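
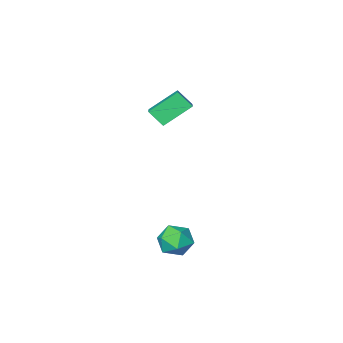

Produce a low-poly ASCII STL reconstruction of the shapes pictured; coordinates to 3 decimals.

solid 
facet normal -0.400 0.581 -0.709
outer loop
vertex -3.911 -0.857 3.084
vertex -2.67 -1.143 2.148
vertex -4.614 -2.039 2.512
endloop
endfacet
facet normal -0.785 0.181 0.592
outer loop
vertex -4.23 -2.597 3.192
vertex -3.911 -0.857 3.084
vertex -4.614 -2.039 2.512
endloop
endfacet
facet normal -0.401 0.581 -0.708
outer loop
vertex -4.614 -2.039 2.512
vertex -2.67 -1.143 2.148
vertex -3.374 -2.325 1.576
endloop
endfacet
facet normal -0.473 -0.793 -0.384
outer loop
vertex -3.374 -2.325 1.576
vertex -4.23 -2.597 3.192
vertex -4.614 -2.039 2.512
endloop
endfacet
facet normal 0.473 0.793 0.384
outer loop
vertex -3.911 -0.857 3.084
vertex -2.286 -1.701 2.828
vertex -2.67 -1.143 2.148
endloop
endfacet
facet normal -0.785 0.181 0.593
outer loop
vertex -3.526 -1.415 3.764
vertex -3.911 -0.857 3.084
vertex -4.23 -2.597 3.192
endloop
endfacet
facet normal 0.473 0.793 0.384
outer loop
vertex -3.526 -1.415 3.764
vertex -2.286 -1.701 2.828
vertex -3.911 -0.857 3.084
endloop
endfacet
facet normal 0.785 -0.181 -0.592
outer loop
vertex -2.67 -1.143 2.148
vertex -2.286 -1.701 2.828
vertex -3.374 -2.325 1.576
endloop
endfacet
facet normal -0.472 -0.794 -0.384
outer loop
vertex -2.989 -2.883 2.256
vertex -4.23 -2.597 3.192
vertex -3.374 -2.325 1.576
endloop
endfacet
facet normal 0.785 -0.180 -0.592
outer loop
vertex -3.374 -2.325 1.576
vertex -2.286 -1.701 2.828
vertex -2.989 -2.883 2.256
endloop
endfacet
facet normal 0.400 -0.581 0.708
outer loop
vertex -2.989 -2.883 2.256
vertex -3.526 -1.415 3.764
vertex -4.23 -2.597 3.192
endloop
endfacet
facet normal 0.401 -0.581 0.708
outer loop
vertex -2.286 -1.701 2.828
vertex -3.526 -1.415 3.764
vertex -2.989 -2.883 2.256
endloop
endfacet
facet normal -0.965 0.257 0.049
outer loop
vertex -1.638 3.003 -2.355
vertex -1.845 2.308 -2.781
vertex -1.807 2.291 -1.941
endloop
endfacet
facet normal -0.607 0.502 0.616
outer loop
vertex -1.638 3.003 -2.355
vertex -1.807 2.291 -1.941
vertex -1.163 2.774 -1.7
endloop
endfacet
facet normal -0.080 0.922 0.380
outer loop
vertex -1.638 3.003 -2.355
vertex -1.163 2.774 -1.7
vertex -0.802 3.09 -2.391
endloop
endfacet
facet normal -0.112 0.936 -0.333
outer loop
vertex -1.638 3.003 -2.355
vertex -0.802 3.09 -2.391
vertex -1.224 2.802 -3.059
endloop
endfacet
facet normal -0.659 0.526 -0.538
outer loop
vertex -1.638 3.003 -2.355
vertex -1.224 2.802 -3.059
vertex -1.845 2.308 -2.781
endloop
endfacet
facet normal -0.313 -0.056 0.948
outer loop
vertex -1.163 2.774 -1.7
vertex -1.807 2.291 -1.941
vertex -1.076 1.938 -1.721
endloop
endfacet
facet normal -0.892 -0.452 0.031
outer loop
vertex -1.807 2.291 -1.941
vertex -1.845 2.308 -2.781
vertex -1.498 1.65 -2.389
endloop
endfacet
facet normal -0.396 -0.018 -0.918
outer loop
vertex -1.845 2.308 -2.781
vertex -1.224 2.802 -3.059
vertex -1.137 1.966 -3.08
endloop
endfacet
facet normal 0.488 0.646 -0.587
outer loop
vertex -1.224 2.802 -3.059
vertex -0.802 3.09 -2.391
vertex -0.493 2.449 -2.839
endloop
endfacet
facet normal 0.540 0.622 0.567
outer loop
vertex -0.802 3.09 -2.391
vertex -1.163 2.774 -1.7
vertex -0.455 2.432 -1.999
endloop
endfacet
facet normal 0.112 -0.936 0.333
outer loop
vertex -0.662 1.737 -2.425
vertex -1.076 1.938 -1.721
vertex -1.498 1.65 -2.389
endloop
endfacet
facet normal 0.080 -0.922 -0.380
outer loop
vertex -0.662 1.737 -2.425
vertex -1.498 1.65 -2.389
vertex -1.137 1.966 -3.08
endloop
endfacet
facet normal 0.607 -0.502 -0.616
outer loop
vertex -0.662 1.737 -2.425
vertex -1.137 1.966 -3.08
vertex -0.493 2.449 -2.839
endloop
endfacet
facet normal 0.965 -0.257 -0.049
outer loop
vertex -0.662 1.737 -2.425
vertex -0.493 2.449 -2.839
vertex -0.455 2.432 -1.999
endloop
endfacet
facet normal 0.659 -0.526 0.538
outer loop
vertex -0.662 1.737 -2.425
vertex -0.455 2.432 -1.999
vertex -1.076 1.938 -1.721
endloop
endfacet
facet normal -0.488 -0.646 0.587
outer loop
vertex -1.498 1.65 -2.389
vertex -1.076 1.938 -1.721
vertex -1.807 2.291 -1.941
endloop
endfacet
facet normal -0.540 -0.622 -0.567
outer loop
vertex -1.137 1.966 -3.08
vertex -1.498 1.65 -2.389
vertex -1.845 2.308 -2.781
endloop
endfacet
facet normal 0.313 0.056 -0.948
outer loop
vertex -0.493 2.449 -2.839
vertex -1.137 1.966 -3.08
vertex -1.224 2.802 -3.059
endloop
endfacet
facet normal 0.892 0.452 -0.031
outer loop
vertex -0.455 2.432 -1.999
vertex -0.493 2.449 -2.839
vertex -0.802 3.09 -2.391
endloop
endfacet
facet normal 0.396 0.018 0.918
outer loop
vertex -1.076 1.938 -1.721
vertex -0.455 2.432 -1.999
vertex -1.163 2.774 -1.7
endloop
endfacet

endsolid


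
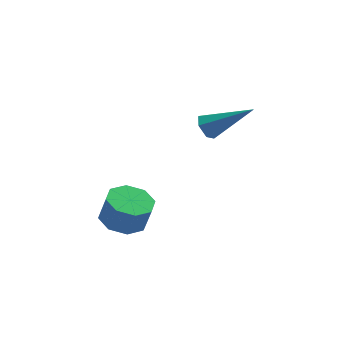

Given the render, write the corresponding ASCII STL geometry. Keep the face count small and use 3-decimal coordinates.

solid 
facet normal -0.222 0.146 -0.964
outer loop
vertex -1.706 -2.043 -1.08
vertex -2.504 -2.015 -0.892
vertex -1.902 -1.461 -0.947
endloop
endfacet
facet normal 0.924 0.348 -0.161
outer loop
vertex -1.706 -2.043 -1.08
vertex -1.902 -1.461 -0.947
vertex -1.479 -2.192 -0.097
endloop
endfacet
facet normal 0.924 0.347 -0.162
outer loop
vertex -1.479 -2.192 -0.097
vertex -1.902 -1.461 -0.947
vertex -1.674 -1.61 0.036
endloop
endfacet
facet normal 0.224 -0.145 0.964
outer loop
vertex -1.479 -2.192 -0.097
vertex -1.674 -1.61 0.036
vertex -2.276 -2.165 0.092
endloop
endfacet
facet normal -0.223 0.147 -0.964
outer loop
vertex -1.902 -1.461 -0.947
vertex -2.504 -2.015 -0.892
vertex -2.45 -1.205 -0.781
endloop
endfacet
facet normal 0.432 0.901 0.036
outer loop
vertex -1.902 -1.461 -0.947
vertex -2.45 -1.205 -0.781
vertex -1.674 -1.61 0.036
endloop
endfacet
facet normal 0.431 0.901 0.037
outer loop
vertex -1.674 -1.61 0.036
vertex -2.45 -1.205 -0.781
vertex -2.223 -1.354 0.202
endloop
endfacet
facet normal 0.224 -0.145 0.964
outer loop
vertex -1.674 -1.61 0.036
vertex -2.223 -1.354 0.202
vertex -2.276 -2.165 0.092
endloop
endfacet
facet normal -0.223 0.147 -0.964
outer loop
vertex -2.45 -1.205 -0.781
vertex -2.504 -2.015 -0.892
vertex -3.03 -1.423 -0.68
endloop
endfacet
facet normal -0.311 0.926 0.212
outer loop
vertex -2.45 -1.205 -0.781
vertex -3.03 -1.423 -0.68
vertex -2.223 -1.354 0.202
endloop
endfacet
facet normal -0.312 0.926 0.213
outer loop
vertex -2.223 -1.354 0.202
vertex -3.03 -1.423 -0.68
vertex -2.802 -1.572 0.303
endloop
endfacet
facet normal 0.223 -0.145 0.964
outer loop
vertex -2.223 -1.354 0.202
vertex -2.802 -1.572 0.303
vertex -2.276 -2.165 0.092
endloop
endfacet
facet normal -0.224 0.146 -0.964
outer loop
vertex -3.03 -1.423 -0.68
vertex -2.504 -2.015 -0.892
vertex -3.301 -1.988 -0.703
endloop
endfacet
facet normal -0.874 0.408 0.265
outer loop
vertex -3.03 -1.423 -0.68
vertex -3.301 -1.988 -0.703
vertex -2.802 -1.572 0.303
endloop
endfacet
facet normal -0.873 0.410 0.264
outer loop
vertex -2.802 -1.572 0.303
vertex -3.301 -1.988 -0.703
vertex -3.074 -2.137 0.28
endloop
endfacet
facet normal 0.222 -0.146 0.964
outer loop
vertex -2.802 -1.572 0.303
vertex -3.074 -2.137 0.28
vertex -2.276 -2.165 0.092
endloop
endfacet
facet normal -0.224 0.145 -0.964
outer loop
vertex -3.301 -1.988 -0.703
vertex -2.504 -2.015 -0.892
vertex -3.106 -2.57 -0.836
endloop
endfacet
facet normal -0.924 -0.346 0.161
outer loop
vertex -3.301 -1.988 -0.703
vertex -3.106 -2.57 -0.836
vertex -3.074 -2.137 0.28
endloop
endfacet
facet normal -0.924 -0.348 0.161
outer loop
vertex -3.074 -2.137 0.28
vertex -3.106 -2.57 -0.836
vertex -2.878 -2.719 0.147
endloop
endfacet
facet normal 0.222 -0.146 0.964
outer loop
vertex -3.074 -2.137 0.28
vertex -2.878 -2.719 0.147
vertex -2.276 -2.165 0.092
endloop
endfacet
facet normal -0.224 0.145 -0.964
outer loop
vertex -3.106 -2.57 -0.836
vertex -2.504 -2.015 -0.892
vertex -2.557 -2.826 -1.002
endloop
endfacet
facet normal -0.431 -0.901 -0.037
outer loop
vertex -3.106 -2.57 -0.836
vertex -2.557 -2.826 -1.002
vertex -2.878 -2.719 0.147
endloop
endfacet
facet normal -0.432 -0.901 -0.037
outer loop
vertex -2.878 -2.719 0.147
vertex -2.557 -2.826 -1.002
vertex -2.33 -2.975 -0.019
endloop
endfacet
facet normal 0.223 -0.147 0.964
outer loop
vertex -2.878 -2.719 0.147
vertex -2.33 -2.975 -0.019
vertex -2.276 -2.165 0.092
endloop
endfacet
facet normal -0.223 0.145 -0.964
outer loop
vertex -2.557 -2.826 -1.002
vertex -2.504 -2.015 -0.892
vertex -1.978 -2.608 -1.103
endloop
endfacet
facet normal 0.312 -0.926 -0.212
outer loop
vertex -2.557 -2.826 -1.002
vertex -1.978 -2.608 -1.103
vertex -2.33 -2.975 -0.019
endloop
endfacet
facet normal 0.311 -0.926 -0.213
outer loop
vertex -2.33 -2.975 -0.019
vertex -1.978 -2.608 -1.103
vertex -1.75 -2.757 -0.12
endloop
endfacet
facet normal 0.223 -0.147 0.964
outer loop
vertex -2.33 -2.975 -0.019
vertex -1.75 -2.757 -0.12
vertex -2.276 -2.165 0.092
endloop
endfacet
facet normal -0.222 0.146 -0.964
outer loop
vertex -1.978 -2.608 -1.103
vertex -2.504 -2.015 -0.892
vertex -1.706 -2.043 -1.08
endloop
endfacet
facet normal 0.873 -0.410 -0.265
outer loop
vertex -1.978 -2.608 -1.103
vertex -1.706 -2.043 -1.08
vertex -1.75 -2.757 -0.12
endloop
endfacet
facet normal 0.874 -0.408 -0.264
outer loop
vertex -1.75 -2.757 -0.12
vertex -1.706 -2.043 -1.08
vertex -1.479 -2.192 -0.097
endloop
endfacet
facet normal 0.224 -0.146 0.964
outer loop
vertex -1.75 -2.757 -0.12
vertex -1.479 -2.192 -0.097
vertex -2.276 -2.165 0.092
endloop
endfacet
facet normal -0.776 0.311 -0.549
outer loop
vertex 0.838 -0.828 1.521
vertex 0.641 -0.585 1.937
vertex 0.967 -0.334 1.619
endloop
endfacet
facet normal 0.750 -0.065 -0.659
outer loop
vertex 0.838 -0.828 1.521
vertex 0.967 -0.334 1.619
vertex 2.059 -1.155 2.943
endloop
endfacet
facet normal -0.775 0.310 -0.550
outer loop
vertex 0.967 -0.334 1.619
vertex 0.641 -0.585 1.937
vertex 0.77 -0.091 2.034
endloop
endfacet
facet normal 0.676 0.729 -0.106
outer loop
vertex 0.967 -0.334 1.619
vertex 0.77 -0.091 2.034
vertex 2.059 -1.155 2.943
endloop
endfacet
facet normal -0.775 0.310 -0.550
outer loop
vertex 0.77 -0.091 2.034
vertex 0.641 -0.585 1.937
vertex 0.444 -0.342 2.352
endloop
endfacet
facet normal 0.112 0.721 0.684
outer loop
vertex 0.77 -0.091 2.034
vertex 0.444 -0.342 2.352
vertex 2.059 -1.155 2.943
endloop
endfacet
facet normal -0.775 0.311 -0.550
outer loop
vertex 0.444 -0.342 2.352
vertex 0.641 -0.585 1.937
vertex 0.315 -0.836 2.254
endloop
endfacet
facet normal -0.379 -0.084 0.921
outer loop
vertex 0.444 -0.342 2.352
vertex 0.315 -0.836 2.254
vertex 2.059 -1.155 2.943
endloop
endfacet
facet normal -0.775 0.311 -0.550
outer loop
vertex 0.315 -0.836 2.254
vertex 0.641 -0.585 1.937
vertex 0.512 -1.079 1.839
endloop
endfacet
facet normal -0.306 -0.878 0.369
outer loop
vertex 0.315 -0.836 2.254
vertex 0.512 -1.079 1.839
vertex 2.059 -1.155 2.943
endloop
endfacet
facet normal -0.776 0.311 -0.549
outer loop
vertex 0.512 -1.079 1.839
vertex 0.641 -0.585 1.937
vertex 0.838 -0.828 1.521
endloop
endfacet
facet normal 0.258 -0.869 -0.422
outer loop
vertex 0.512 -1.079 1.839
vertex 0.838 -0.828 1.521
vertex 2.059 -1.155 2.943
endloop
endfacet

endsolid


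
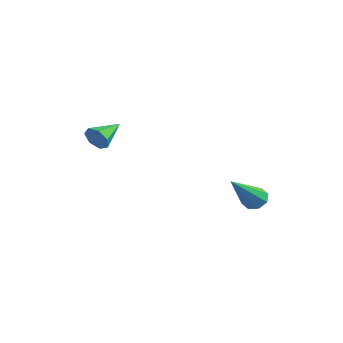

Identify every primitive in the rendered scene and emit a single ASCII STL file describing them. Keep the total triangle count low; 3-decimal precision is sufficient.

solid 
facet normal 0.189 -0.929 -0.319
outer loop
vertex -1.524 -1.447 1.401
vertex -1.818 -1.339 0.913
vertex -1.254 -1.261 1.02
endloop
endfacet
facet normal 0.691 0.321 0.647
outer loop
vertex -1.524 -1.447 1.401
vertex -1.254 -1.261 1.02
vertex -2.062 -0.141 1.327
endloop
endfacet
facet normal 0.189 -0.928 -0.320
outer loop
vertex -1.254 -1.261 1.02
vertex -1.818 -1.339 0.913
vertex -1.408 -1.133 0.558
endloop
endfacet
facet normal 0.794 0.600 -0.098
outer loop
vertex -1.254 -1.261 1.02
vertex -1.408 -1.133 0.558
vertex -2.062 -0.141 1.327
endloop
endfacet
facet normal 0.188 -0.928 -0.321
outer loop
vertex -1.408 -1.133 0.558
vertex -1.818 -1.339 0.913
vertex -1.872 -1.16 0.364
endloop
endfacet
facet normal 0.245 0.690 -0.681
outer loop
vertex -1.408 -1.133 0.558
vertex -1.872 -1.16 0.364
vertex -2.062 -0.141 1.327
endloop
endfacet
facet normal 0.189 -0.928 -0.321
outer loop
vertex -1.872 -1.16 0.364
vertex -1.818 -1.339 0.913
vertex -2.295 -1.322 0.583
endloop
endfacet
facet normal -0.541 0.522 -0.659
outer loop
vertex -1.872 -1.16 0.364
vertex -2.295 -1.322 0.583
vertex -2.062 -0.141 1.327
endloop
endfacet
facet normal 0.188 -0.929 -0.320
outer loop
vertex -2.295 -1.322 0.583
vertex -1.818 -1.339 0.913
vertex -2.359 -1.496 1.051
endloop
endfacet
facet normal -0.973 0.224 -0.050
outer loop
vertex -2.295 -1.322 0.583
vertex -2.359 -1.496 1.051
vertex -2.062 -0.141 1.327
endloop
endfacet
facet normal 0.188 -0.929 -0.320
outer loop
vertex -2.359 -1.496 1.051
vertex -1.818 -1.339 0.913
vertex -2.016 -1.552 1.415
endloop
endfacet
facet normal -0.726 0.019 0.687
outer loop
vertex -2.359 -1.496 1.051
vertex -2.016 -1.552 1.415
vertex -2.062 -0.141 1.327
endloop
endfacet
facet normal 0.189 -0.929 -0.319
outer loop
vertex -2.016 -1.552 1.415
vertex -1.818 -1.339 0.913
vertex -1.524 -1.447 1.401
endloop
endfacet
facet normal 0.015 0.063 0.998
outer loop
vertex -2.016 -1.552 1.415
vertex -1.524 -1.447 1.401
vertex -2.062 -0.141 1.327
endloop
endfacet
facet normal -0.223 0.722 -0.655
outer loop
vertex 3.595 2.132 -1.345
vertex 3.082 2.006 -1.309
vertex 3.405 2.339 -1.052
endloop
endfacet
facet normal 0.884 0.287 0.370
outer loop
vertex 3.595 2.132 -1.345
vertex 3.405 2.339 -1.052
vertex 3.538 0.534 0.029
endloop
endfacet
facet normal -0.224 0.722 -0.655
outer loop
vertex 3.405 2.339 -1.052
vertex 3.082 2.006 -1.309
vertex 3.025 2.35 -0.91
endloop
endfacet
facet normal 0.315 0.505 0.804
outer loop
vertex 3.405 2.339 -1.052
vertex 3.025 2.35 -0.91
vertex 3.538 0.534 0.029
endloop
endfacet
facet normal -0.224 0.722 -0.655
outer loop
vertex 3.025 2.35 -0.91
vertex 3.082 2.006 -1.309
vertex 2.679 2.16 -1.001
endloop
endfacet
facet normal -0.404 0.327 0.854
outer loop
vertex 3.025 2.35 -0.91
vertex 2.679 2.16 -1.001
vertex 3.538 0.534 0.029
endloop
endfacet
facet normal -0.224 0.722 -0.654
outer loop
vertex 2.679 2.16 -1.001
vertex 3.082 2.006 -1.309
vertex 2.568 1.88 -1.272
endloop
endfacet
facet normal -0.858 -0.139 0.495
outer loop
vertex 2.679 2.16 -1.001
vertex 2.568 1.88 -1.272
vertex 3.538 0.534 0.029
endloop
endfacet
facet normal -0.224 0.722 -0.655
outer loop
vertex 2.568 1.88 -1.272
vertex 3.082 2.006 -1.309
vertex 2.758 1.673 -1.565
endloop
endfacet
facet normal -0.779 -0.624 -0.064
outer loop
vertex 2.568 1.88 -1.272
vertex 2.758 1.673 -1.565
vertex 3.538 0.534 0.029
endloop
endfacet
facet normal -0.222 0.721 -0.656
outer loop
vertex 2.758 1.673 -1.565
vertex 3.082 2.006 -1.309
vertex 3.138 1.661 -1.707
endloop
endfacet
facet normal -0.212 -0.841 -0.497
outer loop
vertex 2.758 1.673 -1.565
vertex 3.138 1.661 -1.707
vertex 3.538 0.534 0.029
endloop
endfacet
facet normal -0.223 0.721 -0.656
outer loop
vertex 3.138 1.661 -1.707
vertex 3.082 2.006 -1.309
vertex 3.485 1.851 -1.616
endloop
endfacet
facet normal 0.508 -0.665 -0.548
outer loop
vertex 3.138 1.661 -1.707
vertex 3.485 1.851 -1.616
vertex 3.538 0.534 0.029
endloop
endfacet
facet normal -0.223 0.721 -0.657
outer loop
vertex 3.485 1.851 -1.616
vertex 3.082 2.006 -1.309
vertex 3.595 2.132 -1.345
endloop
endfacet
facet normal 0.963 -0.196 -0.188
outer loop
vertex 3.485 1.851 -1.616
vertex 3.595 2.132 -1.345
vertex 3.538 0.534 0.029
endloop
endfacet

endsolid


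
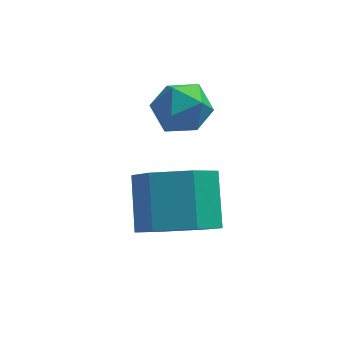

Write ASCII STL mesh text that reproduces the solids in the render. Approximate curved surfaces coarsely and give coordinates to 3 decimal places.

solid 
facet normal 0.042 -0.757 -0.652
outer loop
vertex -2.664 -3.962 2.003
vertex -3.077 -3.367 1.285
vertex -2.064 -3.405 1.395
endloop
endfacet
facet normal 0.807 -0.358 0.469
outer loop
vertex -2.664 -3.962 2.003
vertex -2.064 -3.405 1.395
vertex -2.731 -2.789 3.014
endloop
endfacet
facet normal 0.807 -0.359 0.469
outer loop
vertex -2.731 -2.789 3.014
vertex -2.064 -3.405 1.395
vertex -2.13 -2.232 2.406
endloop
endfacet
facet normal -0.042 0.757 0.652
outer loop
vertex -2.731 -2.789 3.014
vertex -2.13 -2.232 2.406
vertex -3.143 -2.193 2.295
endloop
endfacet
facet normal 0.042 -0.757 -0.652
outer loop
vertex -2.064 -3.405 1.395
vertex -3.077 -3.367 1.285
vertex -2.476 -2.809 0.677
endloop
endfacet
facet normal 0.914 0.293 -0.281
outer loop
vertex -2.064 -3.405 1.395
vertex -2.476 -2.809 0.677
vertex -2.13 -2.232 2.406
endloop
endfacet
facet normal 0.914 0.293 -0.281
outer loop
vertex -2.13 -2.232 2.406
vertex -2.476 -2.809 0.677
vertex -2.542 -1.636 1.688
endloop
endfacet
facet normal -0.042 0.757 0.652
outer loop
vertex -2.13 -2.232 2.406
vertex -2.542 -1.636 1.688
vertex -3.143 -2.193 2.295
endloop
endfacet
facet normal 0.043 -0.757 -0.652
outer loop
vertex -2.476 -2.809 0.677
vertex -3.077 -3.367 1.285
vertex -3.489 -2.771 0.566
endloop
endfacet
facet normal 0.107 0.653 -0.750
outer loop
vertex -2.476 -2.809 0.677
vertex -3.489 -2.771 0.566
vertex -2.542 -1.636 1.688
endloop
endfacet
facet normal 0.107 0.653 -0.750
outer loop
vertex -2.542 -1.636 1.688
vertex -3.489 -2.771 0.566
vertex -3.556 -1.598 1.577
endloop
endfacet
facet normal -0.043 0.757 0.652
outer loop
vertex -2.542 -1.636 1.688
vertex -3.556 -1.598 1.577
vertex -3.143 -2.193 2.295
endloop
endfacet
facet normal 0.042 -0.757 -0.652
outer loop
vertex -3.489 -2.771 0.566
vertex -3.077 -3.367 1.285
vertex -4.09 -3.328 1.174
endloop
endfacet
facet normal -0.807 0.358 -0.469
outer loop
vertex -3.489 -2.771 0.566
vertex -4.09 -3.328 1.174
vertex -3.556 -1.598 1.577
endloop
endfacet
facet normal -0.807 0.358 -0.469
outer loop
vertex -3.556 -1.598 1.577
vertex -4.09 -3.328 1.174
vertex -4.156 -2.155 2.185
endloop
endfacet
facet normal -0.042 0.757 0.652
outer loop
vertex -3.556 -1.598 1.577
vertex -4.156 -2.155 2.185
vertex -3.143 -2.193 2.295
endloop
endfacet
facet normal 0.042 -0.757 -0.652
outer loop
vertex -4.09 -3.328 1.174
vertex -3.077 -3.367 1.285
vertex -3.678 -3.924 1.892
endloop
endfacet
facet normal -0.914 -0.293 0.281
outer loop
vertex -4.09 -3.328 1.174
vertex -3.678 -3.924 1.892
vertex -4.156 -2.155 2.185
endloop
endfacet
facet normal -0.914 -0.293 0.281
outer loop
vertex -4.156 -2.155 2.185
vertex -3.678 -3.924 1.892
vertex -3.744 -2.751 2.903
endloop
endfacet
facet normal -0.042 0.757 0.652
outer loop
vertex -4.156 -2.155 2.185
vertex -3.744 -2.751 2.903
vertex -3.143 -2.193 2.295
endloop
endfacet
facet normal 0.043 -0.757 -0.652
outer loop
vertex -3.678 -3.924 1.892
vertex -3.077 -3.367 1.285
vertex -2.664 -3.962 2.003
endloop
endfacet
facet normal -0.107 -0.653 0.750
outer loop
vertex -3.678 -3.924 1.892
vertex -2.664 -3.962 2.003
vertex -3.744 -2.751 2.903
endloop
endfacet
facet normal -0.107 -0.653 0.750
outer loop
vertex -3.744 -2.751 2.903
vertex -2.664 -3.962 2.003
vertex -2.731 -2.789 3.014
endloop
endfacet
facet normal -0.043 0.757 0.652
outer loop
vertex -3.744 -2.751 2.903
vertex -2.731 -2.789 3.014
vertex -3.143 -2.193 2.295
endloop
endfacet
facet normal -0.081 0.629 0.773
outer loop
vertex -3.297 -0.029 3.578
vertex -3.17 -0.651 4.097
vertex -2.534 -0.219 3.812
endloop
endfacet
facet normal 0.179 0.964 0.199
outer loop
vertex -3.297 -0.029 3.578
vertex -2.534 -0.219 3.812
vertex -2.687 -0.029 3.029
endloop
endfacet
facet normal -0.297 0.896 -0.330
outer loop
vertex -3.297 -0.029 3.578
vertex -2.687 -0.029 3.029
vertex -3.418 -0.345 2.83
endloop
endfacet
facet normal -0.851 0.519 -0.082
outer loop
vertex -3.297 -0.029 3.578
vertex -3.418 -0.345 2.83
vertex -3.716 -0.729 3.491
endloop
endfacet
facet normal -0.717 0.355 0.600
outer loop
vertex -3.297 -0.029 3.578
vertex -3.716 -0.729 3.491
vertex -3.17 -0.651 4.097
endloop
endfacet
facet normal 0.777 0.629 0.001
outer loop
vertex -2.687 -0.029 3.029
vertex -2.534 -0.219 3.812
vertex -2.184 -0.651 3.209
endloop
endfacet
facet normal 0.356 0.089 0.930
outer loop
vertex -2.534 -0.219 3.812
vertex -3.17 -0.651 4.097
vertex -2.482 -1.035 3.87
endloop
endfacet
facet normal -0.671 -0.355 0.651
outer loop
vertex -3.17 -0.651 4.097
vertex -3.716 -0.729 3.491
vertex -3.213 -1.351 3.671
endloop
endfacet
facet normal -0.888 -0.089 -0.452
outer loop
vertex -3.716 -0.729 3.491
vertex -3.418 -0.345 2.83
vertex -3.366 -1.161 2.888
endloop
endfacet
facet normal 0.008 0.519 -0.854
outer loop
vertex -3.418 -0.345 2.83
vertex -2.687 -0.029 3.029
vertex -2.73 -0.729 2.603
endloop
endfacet
facet normal 0.851 -0.519 0.082
outer loop
vertex -2.603 -1.351 3.122
vertex -2.184 -0.651 3.209
vertex -2.482 -1.035 3.87
endloop
endfacet
facet normal 0.297 -0.896 0.330
outer loop
vertex -2.603 -1.351 3.122
vertex -2.482 -1.035 3.87
vertex -3.213 -1.351 3.671
endloop
endfacet
facet normal -0.179 -0.964 -0.199
outer loop
vertex -2.603 -1.351 3.122
vertex -3.213 -1.351 3.671
vertex -3.366 -1.161 2.888
endloop
endfacet
facet normal 0.081 -0.629 -0.773
outer loop
vertex -2.603 -1.351 3.122
vertex -3.366 -1.161 2.888
vertex -2.73 -0.729 2.603
endloop
endfacet
facet normal 0.717 -0.355 -0.600
outer loop
vertex -2.603 -1.351 3.122
vertex -2.73 -0.729 2.603
vertex -2.184 -0.651 3.209
endloop
endfacet
facet normal 0.888 0.089 0.452
outer loop
vertex -2.482 -1.035 3.87
vertex -2.184 -0.651 3.209
vertex -2.534 -0.219 3.812
endloop
endfacet
facet normal -0.008 -0.519 0.854
outer loop
vertex -3.213 -1.351 3.671
vertex -2.482 -1.035 3.87
vertex -3.17 -0.651 4.097
endloop
endfacet
facet normal -0.777 -0.629 -0.001
outer loop
vertex -3.366 -1.161 2.888
vertex -3.213 -1.351 3.671
vertex -3.716 -0.729 3.491
endloop
endfacet
facet normal -0.356 -0.089 -0.930
outer loop
vertex -2.73 -0.729 2.603
vertex -3.366 -1.161 2.888
vertex -3.418 -0.345 2.83
endloop
endfacet
facet normal 0.671 0.355 -0.651
outer loop
vertex -2.184 -0.651 3.209
vertex -2.73 -0.729 2.603
vertex -2.687 -0.029 3.029
endloop
endfacet

endsolid


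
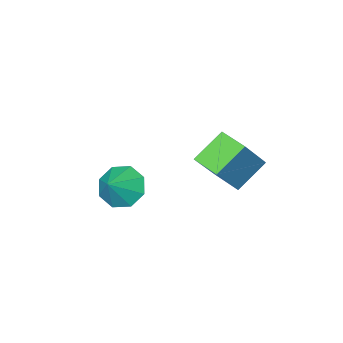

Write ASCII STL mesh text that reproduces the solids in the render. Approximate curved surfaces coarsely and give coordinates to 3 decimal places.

solid 
facet normal -0.728 -0.291 -0.621
outer loop
vertex -1.129 -3.104 -1.292
vertex -1.773 -3.315 -0.438
vertex -1.586 -2.444 -1.065
endloop
endfacet
facet normal 0.759 0.607 -0.237
outer loop
vertex -1.129 -3.104 -1.292
vertex -1.586 -2.444 -1.065
vertex -0.747 -2.905 0.438
endloop
endfacet
facet normal -0.728 -0.291 -0.621
outer loop
vertex -1.586 -2.444 -1.065
vertex -1.773 -3.315 -0.438
vertex -2.152 -2.293 -0.472
endloop
endfacet
facet normal 0.346 0.933 0.093
outer loop
vertex -1.586 -2.444 -1.065
vertex -2.152 -2.293 -0.472
vertex -0.747 -2.905 0.438
endloop
endfacet
facet normal -0.728 -0.291 -0.621
outer loop
vertex -2.152 -2.293 -0.472
vertex -1.773 -3.315 -0.438
vertex -2.497 -2.741 0.142
endloop
endfacet
facet normal -0.022 0.813 0.581
outer loop
vertex -2.152 -2.293 -0.472
vertex -2.497 -2.741 0.142
vertex -0.747 -2.905 0.438
endloop
endfacet
facet normal -0.728 -0.291 -0.621
outer loop
vertex -2.497 -2.741 0.142
vertex -1.773 -3.315 -0.438
vertex -2.417 -3.525 0.416
endloop
endfacet
facet normal -0.129 0.315 0.940
outer loop
vertex -2.497 -2.741 0.142
vertex -2.417 -3.525 0.416
vertex -0.747 -2.905 0.438
endloop
endfacet
facet normal -0.728 -0.290 -0.621
outer loop
vertex -2.417 -3.525 0.416
vertex -1.773 -3.315 -0.438
vertex -1.961 -4.186 0.19
endloop
endfacet
facet normal 0.087 -0.268 0.959
outer loop
vertex -2.417 -3.525 0.416
vertex -1.961 -4.186 0.19
vertex -0.747 -2.905 0.438
endloop
endfacet
facet normal -0.728 -0.291 -0.621
outer loop
vertex -1.961 -4.186 0.19
vertex -1.773 -3.315 -0.438
vertex -1.394 -4.336 -0.404
endloop
endfacet
facet normal 0.500 -0.596 0.628
outer loop
vertex -1.961 -4.186 0.19
vertex -1.394 -4.336 -0.404
vertex -0.747 -2.905 0.438
endloop
endfacet
facet normal -0.728 -0.291 -0.621
outer loop
vertex -1.394 -4.336 -0.404
vertex -1.773 -3.315 -0.438
vertex -1.05 -3.888 -1.017
endloop
endfacet
facet normal 0.869 -0.475 0.140
outer loop
vertex -1.394 -4.336 -0.404
vertex -1.05 -3.888 -1.017
vertex -0.747 -2.905 0.438
endloop
endfacet
facet normal -0.728 -0.291 -0.621
outer loop
vertex -1.05 -3.888 -1.017
vertex -1.773 -3.315 -0.438
vertex -1.129 -3.104 -1.292
endloop
endfacet
facet normal 0.976 0.022 -0.218
outer loop
vertex -1.05 -3.888 -1.017
vertex -1.129 -3.104 -1.292
vertex -0.747 -2.905 0.438
endloop
endfacet
facet normal -0.789 0.046 0.613
outer loop
vertex -3.386 1.041 4.613
vertex -3.437 2.34 4.451
vertex -4.724 0.778 2.912
endloop
endfacet
facet normal 0.038 -0.992 0.123
outer loop
vertex -3.383 0.7 1.869
vertex -3.386 1.041 4.613
vertex -4.724 0.778 2.912
endloop
endfacet
facet normal -0.789 0.046 0.613
outer loop
vertex -4.724 0.778 2.912
vertex -3.437 2.34 4.451
vertex -4.774 2.077 2.75
endloop
endfacet
facet normal -0.614 -0.121 -0.780
outer loop
vertex -4.774 2.077 2.75
vertex -3.383 0.7 1.869
vertex -4.724 0.778 2.912
endloop
endfacet
facet normal 0.614 0.121 0.780
outer loop
vertex -3.386 1.041 4.613
vertex -2.096 2.262 3.408
vertex -3.437 2.34 4.451
endloop
endfacet
facet normal 0.038 -0.992 0.123
outer loop
vertex -2.046 0.963 3.57
vertex -3.386 1.041 4.613
vertex -3.383 0.7 1.869
endloop
endfacet
facet normal 0.614 0.121 0.780
outer loop
vertex -2.046 0.963 3.57
vertex -2.096 2.262 3.408
vertex -3.386 1.041 4.613
endloop
endfacet
facet normal -0.038 0.992 -0.123
outer loop
vertex -3.437 2.34 4.451
vertex -2.096 2.262 3.408
vertex -4.774 2.077 2.75
endloop
endfacet
facet normal -0.614 -0.121 -0.780
outer loop
vertex -3.434 1.999 1.707
vertex -3.383 0.7 1.869
vertex -4.774 2.077 2.75
endloop
endfacet
facet normal -0.038 0.992 -0.123
outer loop
vertex -4.774 2.077 2.75
vertex -2.096 2.262 3.408
vertex -3.434 1.999 1.707
endloop
endfacet
facet normal 0.789 -0.045 -0.613
outer loop
vertex -3.434 1.999 1.707
vertex -2.046 0.963 3.57
vertex -3.383 0.7 1.869
endloop
endfacet
facet normal 0.789 -0.046 -0.613
outer loop
vertex -2.096 2.262 3.408
vertex -2.046 0.963 3.57
vertex -3.434 1.999 1.707
endloop
endfacet

endsolid


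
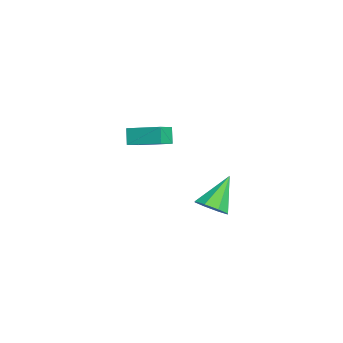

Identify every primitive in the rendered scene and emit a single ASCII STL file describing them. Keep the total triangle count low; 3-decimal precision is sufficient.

solid 
facet normal -0.519 -0.049 0.853
outer loop
vertex -2.474 -2.019 -0.213
vertex -3.244 -1.537 -0.654
vertex -3.165 -3.589 -0.724
endloop
endfacet
facet normal 0.762 -0.478 0.437
outer loop
vertex -2.676 -3.543 -1.526
vertex -2.474 -2.019 -0.213
vertex -3.165 -3.589 -0.724
endloop
endfacet
facet normal -0.519 -0.049 0.853
outer loop
vertex -3.165 -3.589 -0.724
vertex -3.244 -1.537 -0.654
vertex -3.935 -3.107 -1.165
endloop
endfacet
facet normal -0.386 -0.877 -0.285
outer loop
vertex -3.935 -3.107 -1.165
vertex -2.676 -3.543 -1.526
vertex -3.165 -3.589 -0.724
endloop
endfacet
facet normal 0.386 0.877 0.285
outer loop
vertex -2.474 -2.019 -0.213
vertex -2.755 -1.491 -1.456
vertex -3.244 -1.537 -0.654
endloop
endfacet
facet normal 0.762 -0.478 0.437
outer loop
vertex -1.985 -1.973 -1.015
vertex -2.474 -2.019 -0.213
vertex -2.676 -3.543 -1.526
endloop
endfacet
facet normal 0.386 0.877 0.285
outer loop
vertex -1.985 -1.973 -1.015
vertex -2.755 -1.491 -1.456
vertex -2.474 -2.019 -0.213
endloop
endfacet
facet normal -0.762 0.478 -0.437
outer loop
vertex -3.244 -1.537 -0.654
vertex -2.755 -1.491 -1.456
vertex -3.935 -3.107 -1.165
endloop
endfacet
facet normal -0.386 -0.877 -0.285
outer loop
vertex -3.446 -3.061 -1.967
vertex -2.676 -3.543 -1.526
vertex -3.935 -3.107 -1.165
endloop
endfacet
facet normal -0.762 0.478 -0.437
outer loop
vertex -3.935 -3.107 -1.165
vertex -2.755 -1.491 -1.456
vertex -3.446 -3.061 -1.967
endloop
endfacet
facet normal 0.519 0.049 -0.853
outer loop
vertex -3.446 -3.061 -1.967
vertex -1.985 -1.973 -1.015
vertex -2.676 -3.543 -1.526
endloop
endfacet
facet normal 0.519 0.049 -0.853
outer loop
vertex -2.755 -1.491 -1.456
vertex -1.985 -1.973 -1.015
vertex -3.446 -3.061 -1.967
endloop
endfacet
facet normal 0.544 -0.403 -0.736
outer loop
vertex 3.126 1.051 -2.3
vertex 2.699 0.343 -2.228
vertex 2.612 1.038 -2.673
endloop
endfacet
facet normal -0.001 0.999 -0.033
outer loop
vertex 3.126 1.051 -2.3
vertex 2.612 1.038 -2.673
vertex 1.681 1.097 -0.852
endloop
endfacet
facet normal 0.544 -0.403 -0.736
outer loop
vertex 2.612 1.038 -2.673
vertex 2.699 0.343 -2.228
vertex 2.149 0.618 -2.785
endloop
endfacet
facet normal -0.591 0.738 -0.326
outer loop
vertex 2.612 1.038 -2.673
vertex 2.149 0.618 -2.785
vertex 1.681 1.097 -0.852
endloop
endfacet
facet normal 0.544 -0.403 -0.736
outer loop
vertex 2.149 0.618 -2.785
vertex 2.699 0.343 -2.228
vertex 2.008 0.037 -2.571
endloop
endfacet
facet normal -0.955 0.134 -0.265
outer loop
vertex 2.149 0.618 -2.785
vertex 2.008 0.037 -2.571
vertex 1.681 1.097 -0.852
endloop
endfacet
facet normal 0.544 -0.403 -0.736
outer loop
vertex 2.008 0.037 -2.571
vertex 2.699 0.343 -2.228
vertex 2.272 -0.365 -2.156
endloop
endfacet
facet normal -0.881 -0.459 0.116
outer loop
vertex 2.008 0.037 -2.571
vertex 2.272 -0.365 -2.156
vertex 1.681 1.097 -0.852
endloop
endfacet
facet normal 0.544 -0.403 -0.736
outer loop
vertex 2.272 -0.365 -2.156
vertex 2.699 0.343 -2.228
vertex 2.786 -0.352 -1.783
endloop
endfacet
facet normal -0.411 -0.694 0.591
outer loop
vertex 2.272 -0.365 -2.156
vertex 2.786 -0.352 -1.783
vertex 1.681 1.097 -0.852
endloop
endfacet
facet normal 0.545 -0.403 -0.736
outer loop
vertex 2.786 -0.352 -1.783
vertex 2.699 0.343 -2.228
vertex 3.249 0.068 -1.67
endloop
endfacet
facet normal 0.177 -0.433 0.884
outer loop
vertex 2.786 -0.352 -1.783
vertex 3.249 0.068 -1.67
vertex 1.681 1.097 -0.852
endloop
endfacet
facet normal 0.544 -0.404 -0.735
outer loop
vertex 3.249 0.068 -1.67
vertex 2.699 0.343 -2.228
vertex 3.39 0.649 -1.885
endloop
endfacet
facet normal 0.542 0.173 0.822
outer loop
vertex 3.249 0.068 -1.67
vertex 3.39 0.649 -1.885
vertex 1.681 1.097 -0.852
endloop
endfacet
facet normal 0.544 -0.403 -0.736
outer loop
vertex 3.39 0.649 -1.885
vertex 2.699 0.343 -2.228
vertex 3.126 1.051 -2.3
endloop
endfacet
facet normal 0.468 0.765 0.443
outer loop
vertex 3.39 0.649 -1.885
vertex 3.126 1.051 -2.3
vertex 1.681 1.097 -0.852
endloop
endfacet

endsolid


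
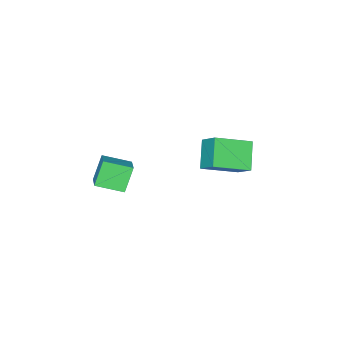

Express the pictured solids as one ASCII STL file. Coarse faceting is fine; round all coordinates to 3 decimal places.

solid 
facet normal -0.756 0.535 -0.377
outer loop
vertex -3.289 2.066 1.262
vertex -3.131 2.951 2.2
vertex -2.318 2.82 0.386
endloop
endfacet
facet normal -0.122 -0.682 -0.722
outer loop
vertex -0.889 1.809 1.1
vertex -3.289 2.066 1.262
vertex -2.318 2.82 0.386
endloop
endfacet
facet normal -0.756 0.535 -0.377
outer loop
vertex -2.318 2.82 0.386
vertex -3.131 2.951 2.2
vertex -2.159 3.706 1.325
endloop
endfacet
facet normal 0.643 0.499 -0.580
outer loop
vertex -2.159 3.706 1.325
vertex -0.889 1.809 1.1
vertex -2.318 2.82 0.386
endloop
endfacet
facet normal -0.643 -0.500 0.580
outer loop
vertex -3.289 2.066 1.262
vertex -1.702 1.94 2.914
vertex -3.131 2.951 2.2
endloop
endfacet
facet normal -0.122 -0.681 -0.722
outer loop
vertex -1.861 1.054 1.975
vertex -3.289 2.066 1.262
vertex -0.889 1.809 1.1
endloop
endfacet
facet normal -0.644 -0.499 0.580
outer loop
vertex -1.861 1.054 1.975
vertex -1.702 1.94 2.914
vertex -3.289 2.066 1.262
endloop
endfacet
facet normal 0.121 0.681 0.722
outer loop
vertex -3.131 2.951 2.2
vertex -1.702 1.94 2.914
vertex -2.159 3.706 1.325
endloop
endfacet
facet normal 0.644 0.500 -0.580
outer loop
vertex -0.731 2.694 2.038
vertex -0.889 1.809 1.1
vertex -2.159 3.706 1.325
endloop
endfacet
facet normal 0.122 0.681 0.722
outer loop
vertex -2.159 3.706 1.325
vertex -1.702 1.94 2.914
vertex -0.731 2.694 2.038
endloop
endfacet
facet normal 0.756 -0.535 0.378
outer loop
vertex -0.731 2.694 2.038
vertex -1.861 1.054 1.975
vertex -0.889 1.809 1.1
endloop
endfacet
facet normal 0.756 -0.535 0.377
outer loop
vertex -1.702 1.94 2.914
vertex -1.861 1.054 1.975
vertex -0.731 2.694 2.038
endloop
endfacet
facet normal -0.557 -0.114 0.823
outer loop
vertex 2.816 -0.656 3.345
vertex 3.36 -0.038 3.799
vertex 2.0 0.365 2.935
endloop
endfacet
facet normal -0.579 -0.657 -0.483
outer loop
vertex 2.74 0.518 1.841
vertex 2.816 -0.656 3.345
vertex 2.0 0.365 2.935
endloop
endfacet
facet normal -0.557 -0.115 0.823
outer loop
vertex 2.0 0.365 2.935
vertex 3.36 -0.038 3.799
vertex 2.543 0.983 3.389
endloop
endfacet
facet normal -0.597 0.744 -0.300
outer loop
vertex 2.543 0.983 3.389
vertex 2.74 0.518 1.841
vertex 2.0 0.365 2.935
endloop
endfacet
facet normal 0.596 -0.745 0.299
outer loop
vertex 2.816 -0.656 3.345
vertex 4.1 0.115 2.705
vertex 3.36 -0.038 3.799
endloop
endfacet
facet normal -0.578 -0.657 -0.484
outer loop
vertex 3.557 -0.503 2.251
vertex 2.816 -0.656 3.345
vertex 2.74 0.518 1.841
endloop
endfacet
facet normal 0.597 -0.744 0.300
outer loop
vertex 3.557 -0.503 2.251
vertex 4.1 0.115 2.705
vertex 2.816 -0.656 3.345
endloop
endfacet
facet normal 0.579 0.657 0.483
outer loop
vertex 3.36 -0.038 3.799
vertex 4.1 0.115 2.705
vertex 2.543 0.983 3.389
endloop
endfacet
facet normal -0.596 0.745 -0.300
outer loop
vertex 3.284 1.136 2.295
vertex 2.74 0.518 1.841
vertex 2.543 0.983 3.389
endloop
endfacet
facet normal 0.579 0.657 0.484
outer loop
vertex 2.543 0.983 3.389
vertex 4.1 0.115 2.705
vertex 3.284 1.136 2.295
endloop
endfacet
facet normal 0.556 0.115 -0.823
outer loop
vertex 3.284 1.136 2.295
vertex 3.557 -0.503 2.251
vertex 2.74 0.518 1.841
endloop
endfacet
facet normal 0.557 0.115 -0.823
outer loop
vertex 4.1 0.115 2.705
vertex 3.557 -0.503 2.251
vertex 3.284 1.136 2.295
endloop
endfacet

endsolid


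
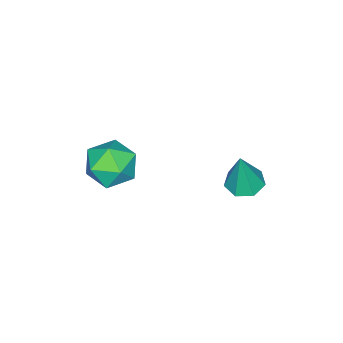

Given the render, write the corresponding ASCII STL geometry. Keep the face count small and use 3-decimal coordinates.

solid 
facet normal -0.667 0.735 -0.123
outer loop
vertex 3.634 -2.844 0.611
vertex 2.765 -3.617 0.705
vertex 3.177 -3.084 1.658
endloop
endfacet
facet normal -0.075 0.979 0.192
outer loop
vertex 3.634 -2.844 0.611
vertex 3.177 -3.084 1.658
vertex 4.332 -2.972 1.537
endloop
endfacet
facet normal 0.477 0.845 -0.242
outer loop
vertex 3.634 -2.844 0.611
vertex 4.332 -2.972 1.537
vertex 4.634 -3.437 0.51
endloop
endfacet
facet normal 0.224 0.519 -0.825
outer loop
vertex 3.634 -2.844 0.611
vertex 4.634 -3.437 0.51
vertex 3.666 -3.836 -0.004
endloop
endfacet
facet normal -0.482 0.450 -0.752
outer loop
vertex 3.634 -2.844 0.611
vertex 3.666 -3.836 -0.004
vertex 2.765 -3.617 0.705
endloop
endfacet
facet normal 0.024 0.609 0.793
outer loop
vertex 4.332 -2.972 1.537
vertex 3.177 -3.084 1.658
vertex 3.894 -3.824 2.204
endloop
endfacet
facet normal -0.935 0.214 0.284
outer loop
vertex 3.177 -3.084 1.658
vertex 2.765 -3.617 0.705
vertex 2.926 -4.223 1.69
endloop
endfacet
facet normal -0.636 -0.246 -0.732
outer loop
vertex 2.765 -3.617 0.705
vertex 3.666 -3.836 -0.004
vertex 3.228 -4.688 0.663
endloop
endfacet
facet normal 0.508 -0.136 -0.851
outer loop
vertex 3.666 -3.836 -0.004
vertex 4.634 -3.437 0.51
vertex 4.383 -4.576 0.542
endloop
endfacet
facet normal 0.915 0.392 0.092
outer loop
vertex 4.634 -3.437 0.51
vertex 4.332 -2.972 1.537
vertex 4.795 -4.043 1.495
endloop
endfacet
facet normal -0.224 -0.519 0.825
outer loop
vertex 3.926 -4.816 1.589
vertex 3.894 -3.824 2.204
vertex 2.926 -4.223 1.69
endloop
endfacet
facet normal -0.477 -0.845 0.242
outer loop
vertex 3.926 -4.816 1.589
vertex 2.926 -4.223 1.69
vertex 3.228 -4.688 0.663
endloop
endfacet
facet normal 0.075 -0.979 -0.192
outer loop
vertex 3.926 -4.816 1.589
vertex 3.228 -4.688 0.663
vertex 4.383 -4.576 0.542
endloop
endfacet
facet normal 0.667 -0.735 0.123
outer loop
vertex 3.926 -4.816 1.589
vertex 4.383 -4.576 0.542
vertex 4.795 -4.043 1.495
endloop
endfacet
facet normal 0.482 -0.450 0.752
outer loop
vertex 3.926 -4.816 1.589
vertex 4.795 -4.043 1.495
vertex 3.894 -3.824 2.204
endloop
endfacet
facet normal -0.508 0.136 0.851
outer loop
vertex 2.926 -4.223 1.69
vertex 3.894 -3.824 2.204
vertex 3.177 -3.084 1.658
endloop
endfacet
facet normal -0.915 -0.392 -0.092
outer loop
vertex 3.228 -4.688 0.663
vertex 2.926 -4.223 1.69
vertex 2.765 -3.617 0.705
endloop
endfacet
facet normal -0.024 -0.609 -0.793
outer loop
vertex 4.383 -4.576 0.542
vertex 3.228 -4.688 0.663
vertex 3.666 -3.836 -0.004
endloop
endfacet
facet normal 0.935 -0.214 -0.284
outer loop
vertex 4.795 -4.043 1.495
vertex 4.383 -4.576 0.542
vertex 4.634 -3.437 0.51
endloop
endfacet
facet normal 0.636 0.246 0.732
outer loop
vertex 3.894 -3.824 2.204
vertex 4.795 -4.043 1.495
vertex 4.332 -2.972 1.537
endloop
endfacet
facet normal -0.219 -0.013 -0.976
outer loop
vertex -0.133 -0.619 -2.669
vertex -0.968 -0.704 -2.48
vertex -0.514 0.018 -2.592
endloop
endfacet
facet normal 0.856 0.492 0.160
outer loop
vertex -0.133 -0.619 -2.669
vertex -0.514 0.018 -2.592
vertex -0.512 -0.676 -0.46
endloop
endfacet
facet normal -0.220 -0.013 -0.975
outer loop
vertex -0.514 0.018 -2.592
vertex -0.968 -0.704 -2.48
vertex -1.237 0.111 -2.43
endloop
endfacet
facet normal 0.188 0.934 0.304
outer loop
vertex -0.514 0.018 -2.592
vertex -1.237 0.111 -2.43
vertex -0.512 -0.676 -0.46
endloop
endfacet
facet normal -0.220 -0.013 -0.975
outer loop
vertex -1.237 0.111 -2.43
vertex -0.968 -0.704 -2.48
vertex -1.757 -0.41 -2.306
endloop
endfacet
facet normal -0.563 0.675 0.477
outer loop
vertex -1.237 0.111 -2.43
vertex -1.757 -0.41 -2.306
vertex -0.512 -0.676 -0.46
endloop
endfacet
facet normal -0.220 -0.014 -0.975
outer loop
vertex -1.757 -0.41 -2.306
vertex -0.968 -0.704 -2.48
vertex -1.682 -1.152 -2.312
endloop
endfacet
facet normal -0.832 -0.088 0.548
outer loop
vertex -1.757 -0.41 -2.306
vertex -1.682 -1.152 -2.312
vertex -0.512 -0.676 -0.46
endloop
endfacet
facet normal -0.221 -0.014 -0.975
outer loop
vertex -1.682 -1.152 -2.312
vertex -0.968 -0.704 -2.48
vertex -1.07 -1.557 -2.445
endloop
endfacet
facet normal -0.417 -0.782 0.464
outer loop
vertex -1.682 -1.152 -2.312
vertex -1.07 -1.557 -2.445
vertex -0.512 -0.676 -0.46
endloop
endfacet
facet normal -0.220 -0.014 -0.975
outer loop
vertex -1.07 -1.557 -2.445
vertex -0.968 -0.704 -2.48
vertex -0.38 -1.32 -2.604
endloop
endfacet
facet normal 0.370 -0.883 0.288
outer loop
vertex -1.07 -1.557 -2.445
vertex -0.38 -1.32 -2.604
vertex -0.512 -0.676 -0.46
endloop
endfacet
facet normal -0.219 -0.013 -0.976
outer loop
vertex -0.38 -1.32 -2.604
vertex -0.968 -0.704 -2.48
vertex -0.133 -0.619 -2.669
endloop
endfacet
facet normal 0.936 -0.316 0.153
outer loop
vertex -0.38 -1.32 -2.604
vertex -0.133 -0.619 -2.669
vertex -0.512 -0.676 -0.46
endloop
endfacet

endsolid


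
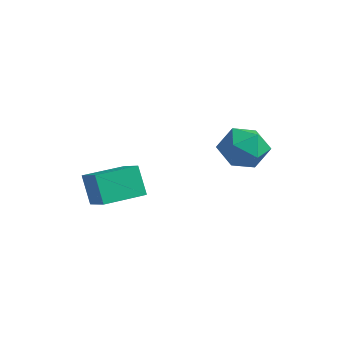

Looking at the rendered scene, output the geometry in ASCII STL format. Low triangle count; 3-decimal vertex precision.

solid 
facet normal -0.675 0.417 0.609
outer loop
vertex 2.519 2.423 3.887
vertex 1.762 1.882 3.419
vertex 2.257 1.48 4.242
endloop
endfacet
facet normal -0.040 0.362 0.931
outer loop
vertex 2.519 2.423 3.887
vertex 2.257 1.48 4.242
vertex 3.26 1.752 4.179
endloop
endfacet
facet normal 0.438 0.719 0.540
outer loop
vertex 2.519 2.423 3.887
vertex 3.26 1.752 4.179
vertex 3.385 2.322 3.318
endloop
endfacet
facet normal 0.100 0.995 -0.025
outer loop
vertex 2.519 2.423 3.887
vertex 3.385 2.322 3.318
vertex 2.46 2.403 2.848
endloop
endfacet
facet normal -0.589 0.808 0.018
outer loop
vertex 2.519 2.423 3.887
vertex 2.46 2.403 2.848
vertex 1.762 1.882 3.419
endloop
endfacet
facet normal 0.147 -0.327 0.934
outer loop
vertex 3.26 1.752 4.179
vertex 2.257 1.48 4.242
vertex 2.96 0.797 3.892
endloop
endfacet
facet normal -0.879 -0.238 0.413
outer loop
vertex 2.257 1.48 4.242
vertex 1.762 1.882 3.419
vertex 2.035 0.878 3.422
endloop
endfacet
facet normal -0.740 0.396 -0.544
outer loop
vertex 1.762 1.882 3.419
vertex 2.46 2.403 2.848
vertex 2.16 1.448 2.561
endloop
endfacet
facet normal 0.372 0.697 -0.613
outer loop
vertex 2.46 2.403 2.848
vertex 3.385 2.322 3.318
vertex 3.163 1.72 2.498
endloop
endfacet
facet normal 0.920 0.251 0.300
outer loop
vertex 3.385 2.322 3.318
vertex 3.26 1.752 4.179
vertex 3.658 1.318 3.321
endloop
endfacet
facet normal -0.100 -0.995 0.025
outer loop
vertex 2.901 0.777 2.853
vertex 2.96 0.797 3.892
vertex 2.035 0.878 3.422
endloop
endfacet
facet normal -0.438 -0.719 -0.540
outer loop
vertex 2.901 0.777 2.853
vertex 2.035 0.878 3.422
vertex 2.16 1.448 2.561
endloop
endfacet
facet normal 0.040 -0.362 -0.931
outer loop
vertex 2.901 0.777 2.853
vertex 2.16 1.448 2.561
vertex 3.163 1.72 2.498
endloop
endfacet
facet normal 0.675 -0.417 -0.609
outer loop
vertex 2.901 0.777 2.853
vertex 3.163 1.72 2.498
vertex 3.658 1.318 3.321
endloop
endfacet
facet normal 0.589 -0.808 -0.018
outer loop
vertex 2.901 0.777 2.853
vertex 3.658 1.318 3.321
vertex 2.96 0.797 3.892
endloop
endfacet
facet normal -0.372 -0.697 0.613
outer loop
vertex 2.035 0.878 3.422
vertex 2.96 0.797 3.892
vertex 2.257 1.48 4.242
endloop
endfacet
facet normal -0.920 -0.251 -0.300
outer loop
vertex 2.16 1.448 2.561
vertex 2.035 0.878 3.422
vertex 1.762 1.882 3.419
endloop
endfacet
facet normal -0.147 0.327 -0.934
outer loop
vertex 3.163 1.72 2.498
vertex 2.16 1.448 2.561
vertex 2.46 2.403 2.848
endloop
endfacet
facet normal 0.879 0.238 -0.413
outer loop
vertex 3.658 1.318 3.321
vertex 3.163 1.72 2.498
vertex 3.385 2.322 3.318
endloop
endfacet
facet normal 0.740 -0.396 0.544
outer loop
vertex 2.96 0.797 3.892
vertex 3.658 1.318 3.321
vertex 3.26 1.752 4.179
endloop
endfacet
facet normal -0.859 0.253 -0.445
outer loop
vertex -0.724 -3.091 2.375
vertex -0.268 -1.464 2.419
vertex -0.146 -3.22 1.185
endloop
endfacet
facet normal -0.269 -0.963 -0.027
outer loop
vertex 0.928 -3.536 1.741
vertex -0.724 -3.091 2.375
vertex -0.146 -3.22 1.185
endloop
endfacet
facet normal -0.859 0.253 -0.445
outer loop
vertex -0.146 -3.22 1.185
vertex -0.268 -1.464 2.419
vertex 0.31 -1.594 1.229
endloop
endfacet
facet normal 0.435 -0.098 -0.895
outer loop
vertex 0.31 -1.594 1.229
vertex 0.928 -3.536 1.741
vertex -0.146 -3.22 1.185
endloop
endfacet
facet normal -0.435 0.098 0.895
outer loop
vertex -0.724 -3.091 2.375
vertex 0.806 -1.78 2.975
vertex -0.268 -1.464 2.419
endloop
endfacet
facet normal -0.269 -0.963 -0.026
outer loop
vertex 0.35 -3.406 2.931
vertex -0.724 -3.091 2.375
vertex 0.928 -3.536 1.741
endloop
endfacet
facet normal -0.435 0.098 0.895
outer loop
vertex 0.35 -3.406 2.931
vertex 0.806 -1.78 2.975
vertex -0.724 -3.091 2.375
endloop
endfacet
facet normal 0.270 0.963 0.026
outer loop
vertex -0.268 -1.464 2.419
vertex 0.806 -1.78 2.975
vertex 0.31 -1.594 1.229
endloop
endfacet
facet normal 0.435 -0.098 -0.895
outer loop
vertex 1.384 -1.909 1.785
vertex 0.928 -3.536 1.741
vertex 0.31 -1.594 1.229
endloop
endfacet
facet normal 0.269 0.963 0.026
outer loop
vertex 0.31 -1.594 1.229
vertex 0.806 -1.78 2.975
vertex 1.384 -1.909 1.785
endloop
endfacet
facet normal 0.859 -0.253 0.445
outer loop
vertex 1.384 -1.909 1.785
vertex 0.35 -3.406 2.931
vertex 0.928 -3.536 1.741
endloop
endfacet
facet normal 0.859 -0.253 0.445
outer loop
vertex 0.806 -1.78 2.975
vertex 0.35 -3.406 2.931
vertex 1.384 -1.909 1.785
endloop
endfacet

endsolid


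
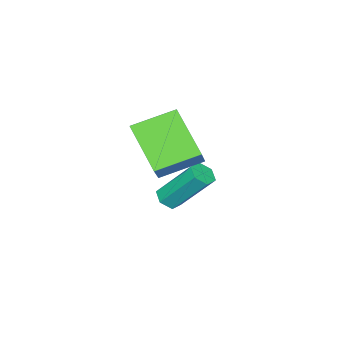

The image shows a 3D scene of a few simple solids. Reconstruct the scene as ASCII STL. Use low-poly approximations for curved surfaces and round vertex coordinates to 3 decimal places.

solid 
facet normal 0.220 -0.585 -0.781
outer loop
vertex -1.201 -0.489 -4.809
vertex -1.467 -0.916 -4.564
vertex -1.747 -0.569 -4.903
endloop
endfacet
facet normal -0.013 0.799 -0.601
outer loop
vertex -1.201 -0.489 -4.809
vertex -1.747 -0.569 -4.903
vertex -1.667 0.744 -3.161
endloop
endfacet
facet normal -0.015 0.799 -0.601
outer loop
vertex -1.667 0.744 -3.161
vertex -1.747 -0.569 -4.903
vertex -2.213 0.663 -3.255
endloop
endfacet
facet normal -0.221 0.584 0.781
outer loop
vertex -1.667 0.744 -3.161
vertex -2.213 0.663 -3.255
vertex -1.933 0.316 -2.916
endloop
endfacet
facet normal 0.221 -0.584 -0.781
outer loop
vertex -1.747 -0.569 -4.903
vertex -1.467 -0.916 -4.564
vertex -2.013 -0.997 -4.658
endloop
endfacet
facet normal -0.852 0.274 -0.446
outer loop
vertex -1.747 -0.569 -4.903
vertex -2.013 -0.997 -4.658
vertex -2.213 0.663 -3.255
endloop
endfacet
facet normal -0.852 0.275 -0.446
outer loop
vertex -2.213 0.663 -3.255
vertex -2.013 -0.997 -4.658
vertex -2.479 0.236 -3.01
endloop
endfacet
facet normal -0.220 0.585 0.781
outer loop
vertex -2.213 0.663 -3.255
vertex -2.479 0.236 -3.01
vertex -1.933 0.316 -2.916
endloop
endfacet
facet normal 0.221 -0.584 -0.781
outer loop
vertex -2.013 -0.997 -4.658
vertex -1.467 -0.916 -4.564
vertex -1.733 -1.344 -4.319
endloop
endfacet
facet normal -0.837 -0.524 0.155
outer loop
vertex -2.013 -0.997 -4.658
vertex -1.733 -1.344 -4.319
vertex -2.479 0.236 -3.01
endloop
endfacet
facet normal -0.837 -0.524 0.155
outer loop
vertex -2.479 0.236 -3.01
vertex -1.733 -1.344 -4.319
vertex -2.199 -0.111 -2.671
endloop
endfacet
facet normal -0.220 0.585 0.781
outer loop
vertex -2.479 0.236 -3.01
vertex -2.199 -0.111 -2.671
vertex -1.933 0.316 -2.916
endloop
endfacet
facet normal 0.221 -0.584 -0.781
outer loop
vertex -1.733 -1.344 -4.319
vertex -1.467 -0.916 -4.564
vertex -1.187 -1.263 -4.225
endloop
endfacet
facet normal 0.015 -0.799 0.602
outer loop
vertex -1.733 -1.344 -4.319
vertex -1.187 -1.263 -4.225
vertex -2.199 -0.111 -2.671
endloop
endfacet
facet normal 0.014 -0.799 0.601
outer loop
vertex -2.199 -0.111 -2.671
vertex -1.187 -1.263 -4.225
vertex -1.653 -0.031 -2.577
endloop
endfacet
facet normal -0.220 0.585 0.781
outer loop
vertex -2.199 -0.111 -2.671
vertex -1.653 -0.031 -2.577
vertex -1.933 0.316 -2.916
endloop
endfacet
facet normal 0.220 -0.585 -0.781
outer loop
vertex -1.187 -1.263 -4.225
vertex -1.467 -0.916 -4.564
vertex -0.921 -0.836 -4.47
endloop
endfacet
facet normal 0.852 -0.275 0.446
outer loop
vertex -1.187 -1.263 -4.225
vertex -0.921 -0.836 -4.47
vertex -1.653 -0.031 -2.577
endloop
endfacet
facet normal 0.852 -0.274 0.446
outer loop
vertex -1.653 -0.031 -2.577
vertex -0.921 -0.836 -4.47
vertex -1.387 0.397 -2.822
endloop
endfacet
facet normal -0.221 0.584 0.781
outer loop
vertex -1.653 -0.031 -2.577
vertex -1.387 0.397 -2.822
vertex -1.933 0.316 -2.916
endloop
endfacet
facet normal 0.220 -0.585 -0.781
outer loop
vertex -0.921 -0.836 -4.47
vertex -1.467 -0.916 -4.564
vertex -1.201 -0.489 -4.809
endloop
endfacet
facet normal 0.837 0.524 -0.155
outer loop
vertex -0.921 -0.836 -4.47
vertex -1.201 -0.489 -4.809
vertex -1.387 0.397 -2.822
endloop
endfacet
facet normal 0.837 0.524 -0.155
outer loop
vertex -1.387 0.397 -2.822
vertex -1.201 -0.489 -4.809
vertex -1.667 0.744 -3.161
endloop
endfacet
facet normal -0.221 0.584 0.781
outer loop
vertex -1.387 0.397 -2.822
vertex -1.667 0.744 -3.161
vertex -1.933 0.316 -2.916
endloop
endfacet
facet normal -0.777 0.531 0.338
outer loop
vertex -0.714 0.154 0.91
vertex -0.213 1.738 -0.424
vertex -1.607 -0.469 -0.165
endloop
endfacet
facet normal -0.235 -0.743 0.626
outer loop
vertex -0.247 -1.398 -0.756
vertex -0.714 0.154 0.91
vertex -1.607 -0.469 -0.165
endloop
endfacet
facet normal -0.777 0.531 0.338
outer loop
vertex -1.607 -0.469 -0.165
vertex -0.213 1.738 -0.424
vertex -1.106 1.115 -1.498
endloop
endfacet
facet normal -0.583 -0.407 -0.703
outer loop
vertex -1.106 1.115 -1.498
vertex -0.247 -1.398 -0.756
vertex -1.607 -0.469 -0.165
endloop
endfacet
facet normal 0.583 0.407 0.703
outer loop
vertex -0.714 0.154 0.91
vertex 1.147 0.809 -1.015
vertex -0.213 1.738 -0.424
endloop
endfacet
facet normal -0.235 -0.743 0.626
outer loop
vertex 0.646 -0.775 0.318
vertex -0.714 0.154 0.91
vertex -0.247 -1.398 -0.756
endloop
endfacet
facet normal 0.584 0.407 0.703
outer loop
vertex 0.646 -0.775 0.318
vertex 1.147 0.809 -1.015
vertex -0.714 0.154 0.91
endloop
endfacet
facet normal 0.235 0.743 -0.627
outer loop
vertex -0.213 1.738 -0.424
vertex 1.147 0.809 -1.015
vertex -1.106 1.115 -1.498
endloop
endfacet
facet normal -0.584 -0.407 -0.703
outer loop
vertex 0.254 0.186 -2.09
vertex -0.247 -1.398 -0.756
vertex -1.106 1.115 -1.498
endloop
endfacet
facet normal 0.235 0.743 -0.626
outer loop
vertex -1.106 1.115 -1.498
vertex 1.147 0.809 -1.015
vertex 0.254 0.186 -2.09
endloop
endfacet
facet normal 0.777 -0.531 -0.338
outer loop
vertex 0.254 0.186 -2.09
vertex 0.646 -0.775 0.318
vertex -0.247 -1.398 -0.756
endloop
endfacet
facet normal 0.777 -0.530 -0.338
outer loop
vertex 1.147 0.809 -1.015
vertex 0.646 -0.775 0.318
vertex 0.254 0.186 -2.09
endloop
endfacet

endsolid


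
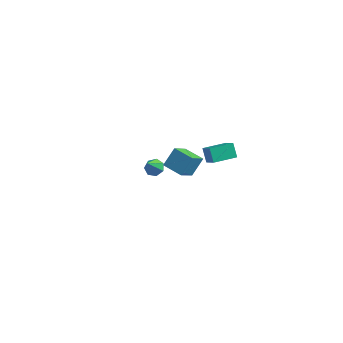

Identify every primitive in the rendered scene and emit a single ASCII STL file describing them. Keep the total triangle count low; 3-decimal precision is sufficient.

solid 
facet normal 0.040 0.591 -0.806
outer loop
vertex -2.944 2.339 -4.446
vertex -3.59 2.406 -4.429
vertex -3.137 2.771 -4.139
endloop
endfacet
facet normal 0.861 0.024 0.508
outer loop
vertex -2.944 2.339 -4.446
vertex -3.137 2.771 -4.139
vertex -3.65 1.514 -3.211
endloop
endfacet
facet normal 0.039 0.591 -0.806
outer loop
vertex -3.137 2.771 -4.139
vertex -3.59 2.406 -4.429
vertex -3.672 2.928 -4.05
endloop
endfacet
facet normal 0.282 0.493 0.823
outer loop
vertex -3.137 2.771 -4.139
vertex -3.672 2.928 -4.05
vertex -3.65 1.514 -3.211
endloop
endfacet
facet normal 0.039 0.591 -0.806
outer loop
vertex -3.672 2.928 -4.05
vertex -3.59 2.406 -4.429
vertex -4.145 2.692 -4.246
endloop
endfacet
facet normal -0.520 0.430 0.738
outer loop
vertex -3.672 2.928 -4.05
vertex -4.145 2.692 -4.246
vertex -3.65 1.514 -3.211
endloop
endfacet
facet normal 0.038 0.590 -0.807
outer loop
vertex -4.145 2.692 -4.246
vertex -3.59 2.406 -4.429
vertex -4.201 2.24 -4.579
endloop
endfacet
facet normal -0.941 -0.117 0.317
outer loop
vertex -4.145 2.692 -4.246
vertex -4.201 2.24 -4.579
vertex -3.65 1.514 -3.211
endloop
endfacet
facet normal 0.037 0.590 -0.806
outer loop
vertex -4.201 2.24 -4.579
vertex -3.59 2.406 -4.429
vertex -3.797 1.914 -4.799
endloop
endfacet
facet normal -0.663 -0.738 -0.124
outer loop
vertex -4.201 2.24 -4.579
vertex -3.797 1.914 -4.799
vertex -3.65 1.514 -3.211
endloop
endfacet
facet normal 0.039 0.590 -0.806
outer loop
vertex -3.797 1.914 -4.799
vertex -3.59 2.406 -4.429
vertex -3.238 1.958 -4.74
endloop
endfacet
facet normal 0.102 -0.962 -0.252
outer loop
vertex -3.797 1.914 -4.799
vertex -3.238 1.958 -4.74
vertex -3.65 1.514 -3.211
endloop
endfacet
facet normal 0.040 0.591 -0.806
outer loop
vertex -3.238 1.958 -4.74
vertex -3.59 2.406 -4.429
vertex -2.944 2.339 -4.446
endloop
endfacet
facet normal 0.780 -0.625 0.029
outer loop
vertex -3.238 1.958 -4.74
vertex -2.944 2.339 -4.446
vertex -3.65 1.514 -3.211
endloop
endfacet
facet normal -0.652 -0.756 0.062
outer loop
vertex 2.224 -1.858 2.394
vertex 1.769 -1.405 3.135
vertex 1.546 -1.334 1.657
endloop
endfacet
facet normal 0.464 -0.462 -0.756
outer loop
vertex 2.511 -0.215 1.565
vertex 2.224 -1.858 2.394
vertex 1.546 -1.334 1.657
endloop
endfacet
facet normal -0.652 -0.756 0.062
outer loop
vertex 1.546 -1.334 1.657
vertex 1.769 -1.405 3.135
vertex 1.091 -0.881 2.398
endloop
endfacet
facet normal -0.600 0.464 -0.652
outer loop
vertex 1.091 -0.881 2.398
vertex 2.511 -0.215 1.565
vertex 1.546 -1.334 1.657
endloop
endfacet
facet normal 0.600 -0.464 0.652
outer loop
vertex 2.224 -1.858 2.394
vertex 2.734 -0.286 3.043
vertex 1.769 -1.405 3.135
endloop
endfacet
facet normal 0.464 -0.462 -0.756
outer loop
vertex 3.189 -0.739 2.302
vertex 2.224 -1.858 2.394
vertex 2.511 -0.215 1.565
endloop
endfacet
facet normal 0.600 -0.464 0.652
outer loop
vertex 3.189 -0.739 2.302
vertex 2.734 -0.286 3.043
vertex 2.224 -1.858 2.394
endloop
endfacet
facet normal -0.464 0.462 0.756
outer loop
vertex 1.769 -1.405 3.135
vertex 2.734 -0.286 3.043
vertex 1.091 -0.881 2.398
endloop
endfacet
facet normal -0.600 0.464 -0.652
outer loop
vertex 2.056 0.238 2.306
vertex 2.511 -0.215 1.565
vertex 1.091 -0.881 2.398
endloop
endfacet
facet normal -0.464 0.462 0.756
outer loop
vertex 1.091 -0.881 2.398
vertex 2.734 -0.286 3.043
vertex 2.056 0.238 2.306
endloop
endfacet
facet normal 0.652 0.756 -0.062
outer loop
vertex 2.056 0.238 2.306
vertex 3.189 -0.739 2.302
vertex 2.511 -0.215 1.565
endloop
endfacet
facet normal 0.652 0.756 -0.062
outer loop
vertex 2.734 -0.286 3.043
vertex 3.189 -0.739 2.302
vertex 2.056 0.238 2.306
endloop
endfacet
facet normal -0.967 0.219 0.131
outer loop
vertex 0.433 -4.738 4.015
vertex 0.743 -3.933 4.961
vertex 0.559 -3.552 2.964
endloop
endfacet
facet normal -0.242 -0.629 -0.739
outer loop
vertex 1.777 -3.827 2.799
vertex 0.433 -4.738 4.015
vertex 0.559 -3.552 2.964
endloop
endfacet
facet normal -0.967 0.218 0.131
outer loop
vertex 0.559 -3.552 2.964
vertex 0.743 -3.933 4.961
vertex 0.868 -2.747 3.91
endloop
endfacet
facet normal 0.079 0.746 -0.661
outer loop
vertex 0.868 -2.747 3.91
vertex 1.777 -3.827 2.799
vertex 0.559 -3.552 2.964
endloop
endfacet
facet normal -0.079 -0.746 0.661
outer loop
vertex 0.433 -4.738 4.015
vertex 1.961 -4.208 4.796
vertex 0.743 -3.933 4.961
endloop
endfacet
facet normal -0.242 -0.629 -0.739
outer loop
vertex 1.652 -5.013 3.85
vertex 0.433 -4.738 4.015
vertex 1.777 -3.827 2.799
endloop
endfacet
facet normal -0.079 -0.746 0.661
outer loop
vertex 1.652 -5.013 3.85
vertex 1.961 -4.208 4.796
vertex 0.433 -4.738 4.015
endloop
endfacet
facet normal 0.242 0.629 0.739
outer loop
vertex 0.743 -3.933 4.961
vertex 1.961 -4.208 4.796
vertex 0.868 -2.747 3.91
endloop
endfacet
facet normal 0.079 0.746 -0.661
outer loop
vertex 2.087 -3.022 3.745
vertex 1.777 -3.827 2.799
vertex 0.868 -2.747 3.91
endloop
endfacet
facet normal 0.242 0.629 0.739
outer loop
vertex 0.868 -2.747 3.91
vertex 1.961 -4.208 4.796
vertex 2.087 -3.022 3.745
endloop
endfacet
facet normal 0.967 -0.218 -0.131
outer loop
vertex 2.087 -3.022 3.745
vertex 1.652 -5.013 3.85
vertex 1.777 -3.827 2.799
endloop
endfacet
facet normal 0.967 -0.218 -0.130
outer loop
vertex 1.961 -4.208 4.796
vertex 1.652 -5.013 3.85
vertex 2.087 -3.022 3.745
endloop
endfacet

endsolid


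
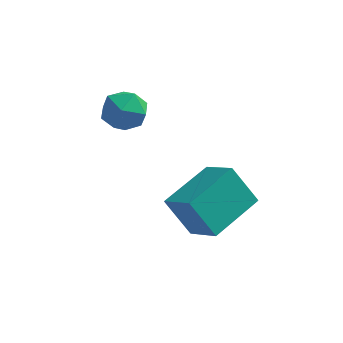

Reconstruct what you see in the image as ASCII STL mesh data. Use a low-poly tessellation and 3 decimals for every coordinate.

solid 
facet normal -0.965 -0.139 0.220
outer loop
vertex -4.416 -0.15 -0.663
vertex -4.273 -0.949 -0.541
vertex -4.207 -0.42 0.083
endloop
endfacet
facet normal -0.756 0.519 0.400
outer loop
vertex -4.416 -0.15 -0.663
vertex -4.207 -0.42 0.083
vertex -3.883 0.275 -0.207
endloop
endfacet
facet normal -0.509 0.840 -0.188
outer loop
vertex -4.416 -0.15 -0.663
vertex -3.883 0.275 -0.207
vertex -3.749 0.176 -1.01
endloop
endfacet
facet normal -0.566 0.379 -0.732
outer loop
vertex -4.416 -0.15 -0.663
vertex -3.749 0.176 -1.01
vertex -3.989 -0.58 -1.216
endloop
endfacet
facet normal -0.848 -0.225 -0.480
outer loop
vertex -4.416 -0.15 -0.663
vertex -3.989 -0.58 -1.216
vertex -4.273 -0.949 -0.541
endloop
endfacet
facet normal -0.215 0.460 0.862
outer loop
vertex -3.883 0.275 -0.207
vertex -4.207 -0.42 0.083
vertex -3.411 -0.26 0.196
endloop
endfacet
facet normal -0.553 -0.606 0.572
outer loop
vertex -4.207 -0.42 0.083
vertex -4.273 -0.949 -0.541
vertex -3.651 -1.016 -0.01
endloop
endfacet
facet normal -0.365 -0.744 -0.560
outer loop
vertex -4.273 -0.949 -0.541
vertex -3.989 -0.58 -1.216
vertex -3.517 -1.115 -0.813
endloop
endfacet
facet normal 0.090 0.235 -0.968
outer loop
vertex -3.989 -0.58 -1.216
vertex -3.749 0.176 -1.01
vertex -3.193 -0.42 -1.103
endloop
endfacet
facet normal 0.183 0.979 -0.090
outer loop
vertex -3.749 0.176 -1.01
vertex -3.883 0.275 -0.207
vertex -3.127 0.109 -0.479
endloop
endfacet
facet normal 0.566 -0.379 0.732
outer loop
vertex -2.984 -0.69 -0.357
vertex -3.411 -0.26 0.196
vertex -3.651 -1.016 -0.01
endloop
endfacet
facet normal 0.509 -0.840 0.188
outer loop
vertex -2.984 -0.69 -0.357
vertex -3.651 -1.016 -0.01
vertex -3.517 -1.115 -0.813
endloop
endfacet
facet normal 0.756 -0.519 -0.400
outer loop
vertex -2.984 -0.69 -0.357
vertex -3.517 -1.115 -0.813
vertex -3.193 -0.42 -1.103
endloop
endfacet
facet normal 0.965 0.139 -0.220
outer loop
vertex -2.984 -0.69 -0.357
vertex -3.193 -0.42 -1.103
vertex -3.127 0.109 -0.479
endloop
endfacet
facet normal 0.848 0.225 0.480
outer loop
vertex -2.984 -0.69 -0.357
vertex -3.127 0.109 -0.479
vertex -3.411 -0.26 0.196
endloop
endfacet
facet normal -0.090 -0.235 0.968
outer loop
vertex -3.651 -1.016 -0.01
vertex -3.411 -0.26 0.196
vertex -4.207 -0.42 0.083
endloop
endfacet
facet normal -0.183 -0.979 0.090
outer loop
vertex -3.517 -1.115 -0.813
vertex -3.651 -1.016 -0.01
vertex -4.273 -0.949 -0.541
endloop
endfacet
facet normal 0.215 -0.460 -0.862
outer loop
vertex -3.193 -0.42 -1.103
vertex -3.517 -1.115 -0.813
vertex -3.989 -0.58 -1.216
endloop
endfacet
facet normal 0.553 0.606 -0.572
outer loop
vertex -3.127 0.109 -0.479
vertex -3.193 -0.42 -1.103
vertex -3.749 0.176 -1.01
endloop
endfacet
facet normal 0.365 0.744 0.560
outer loop
vertex -3.411 -0.26 0.196
vertex -3.127 0.109 -0.479
vertex -3.883 0.275 -0.207
endloop
endfacet
facet normal -0.501 -0.836 -0.223
outer loop
vertex -1.277 -2.665 -2.477
vertex -2.172 -1.937 -3.197
vertex -0.445 -2.84 -3.689
endloop
endfacet
facet normal 0.658 -0.536 0.529
outer loop
vertex 0.512 -1.243 -3.263
vertex -1.277 -2.665 -2.477
vertex -0.445 -2.84 -3.689
endloop
endfacet
facet normal -0.501 -0.836 -0.223
outer loop
vertex -0.445 -2.84 -3.689
vertex -2.172 -1.937 -3.197
vertex -1.34 -2.112 -4.409
endloop
endfacet
facet normal 0.562 -0.118 -0.819
outer loop
vertex -1.34 -2.112 -4.409
vertex 0.512 -1.243 -3.263
vertex -0.445 -2.84 -3.689
endloop
endfacet
facet normal -0.562 0.118 0.819
outer loop
vertex -1.277 -2.665 -2.477
vertex -1.215 -0.34 -2.771
vertex -2.172 -1.937 -3.197
endloop
endfacet
facet normal 0.658 -0.536 0.529
outer loop
vertex -0.32 -1.068 -2.051
vertex -1.277 -2.665 -2.477
vertex 0.512 -1.243 -3.263
endloop
endfacet
facet normal -0.562 0.118 0.819
outer loop
vertex -0.32 -1.068 -2.051
vertex -1.215 -0.34 -2.771
vertex -1.277 -2.665 -2.477
endloop
endfacet
facet normal -0.658 0.536 -0.529
outer loop
vertex -2.172 -1.937 -3.197
vertex -1.215 -0.34 -2.771
vertex -1.34 -2.112 -4.409
endloop
endfacet
facet normal 0.562 -0.118 -0.819
outer loop
vertex -0.383 -0.515 -3.983
vertex 0.512 -1.243 -3.263
vertex -1.34 -2.112 -4.409
endloop
endfacet
facet normal -0.658 0.536 -0.529
outer loop
vertex -1.34 -2.112 -4.409
vertex -1.215 -0.34 -2.771
vertex -0.383 -0.515 -3.983
endloop
endfacet
facet normal 0.501 0.836 0.223
outer loop
vertex -0.383 -0.515 -3.983
vertex -0.32 -1.068 -2.051
vertex 0.512 -1.243 -3.263
endloop
endfacet
facet normal 0.501 0.836 0.223
outer loop
vertex -1.215 -0.34 -2.771
vertex -0.32 -1.068 -2.051
vertex -0.383 -0.515 -3.983
endloop
endfacet

endsolid


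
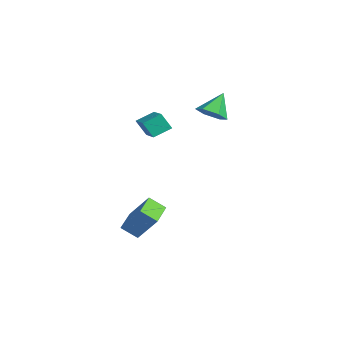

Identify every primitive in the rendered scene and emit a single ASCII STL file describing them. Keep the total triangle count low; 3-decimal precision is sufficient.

solid 
facet normal -0.938 0.167 -0.304
outer loop
vertex 0.862 -2.331 2.852
vertex 0.888 -1.177 3.407
vertex 1.291 -1.834 1.8
endloop
endfacet
facet normal -0.020 -0.901 -0.434
outer loop
vertex 3.252 -2.183 2.433
vertex 0.862 -2.331 2.852
vertex 1.291 -1.834 1.8
endloop
endfacet
facet normal -0.938 0.167 -0.304
outer loop
vertex 1.291 -1.834 1.8
vertex 0.888 -1.177 3.407
vertex 1.317 -0.681 2.354
endloop
endfacet
facet normal 0.345 0.400 -0.849
outer loop
vertex 1.317 -0.681 2.354
vertex 3.252 -2.183 2.433
vertex 1.291 -1.834 1.8
endloop
endfacet
facet normal -0.345 -0.400 0.849
outer loop
vertex 0.862 -2.331 2.852
vertex 2.849 -1.526 4.04
vertex 0.888 -1.177 3.407
endloop
endfacet
facet normal -0.020 -0.901 -0.433
outer loop
vertex 2.823 -2.679 3.486
vertex 0.862 -2.331 2.852
vertex 3.252 -2.183 2.433
endloop
endfacet
facet normal -0.345 -0.400 0.849
outer loop
vertex 2.823 -2.679 3.486
vertex 2.849 -1.526 4.04
vertex 0.862 -2.331 2.852
endloop
endfacet
facet normal 0.021 0.901 0.433
outer loop
vertex 0.888 -1.177 3.407
vertex 2.849 -1.526 4.04
vertex 1.317 -0.681 2.354
endloop
endfacet
facet normal 0.345 0.400 -0.849
outer loop
vertex 3.278 -1.029 2.988
vertex 3.252 -2.183 2.433
vertex 1.317 -0.681 2.354
endloop
endfacet
facet normal 0.020 0.901 0.434
outer loop
vertex 1.317 -0.681 2.354
vertex 2.849 -1.526 4.04
vertex 3.278 -1.029 2.988
endloop
endfacet
facet normal 0.938 -0.167 0.303
outer loop
vertex 3.278 -1.029 2.988
vertex 2.823 -2.679 3.486
vertex 3.252 -2.183 2.433
endloop
endfacet
facet normal 0.938 -0.167 0.304
outer loop
vertex 2.849 -1.526 4.04
vertex 2.823 -2.679 3.486
vertex 3.278 -1.029 2.988
endloop
endfacet
facet normal -0.764 0.623 0.168
outer loop
vertex 1.883 -3.164 -4.309
vertex 2.92 -2.348 -2.624
vertex 2.42 -2.304 -5.056
endloop
endfacet
facet normal -0.484 -0.381 -0.787
outer loop
vertex 3.78 -3.412 -5.356
vertex 1.883 -3.164 -4.309
vertex 2.42 -2.304 -5.056
endloop
endfacet
facet normal -0.764 0.623 0.168
outer loop
vertex 2.42 -2.304 -5.056
vertex 2.92 -2.348 -2.624
vertex 3.457 -1.487 -3.372
endloop
endfacet
facet normal 0.426 0.683 -0.593
outer loop
vertex 3.457 -1.487 -3.372
vertex 3.78 -3.412 -5.356
vertex 2.42 -2.304 -5.056
endloop
endfacet
facet normal -0.426 -0.683 0.593
outer loop
vertex 1.883 -3.164 -4.309
vertex 4.28 -3.456 -2.924
vertex 2.92 -2.348 -2.624
endloop
endfacet
facet normal -0.484 -0.382 -0.787
outer loop
vertex 3.243 -4.273 -4.608
vertex 1.883 -3.164 -4.309
vertex 3.78 -3.412 -5.356
endloop
endfacet
facet normal -0.426 -0.683 0.594
outer loop
vertex 3.243 -4.273 -4.608
vertex 4.28 -3.456 -2.924
vertex 1.883 -3.164 -4.309
endloop
endfacet
facet normal 0.485 0.382 0.787
outer loop
vertex 2.92 -2.348 -2.624
vertex 4.28 -3.456 -2.924
vertex 3.457 -1.487 -3.372
endloop
endfacet
facet normal 0.426 0.683 -0.593
outer loop
vertex 4.817 -2.596 -3.671
vertex 3.78 -3.412 -5.356
vertex 3.457 -1.487 -3.372
endloop
endfacet
facet normal 0.484 0.382 0.787
outer loop
vertex 3.457 -1.487 -3.372
vertex 4.28 -3.456 -2.924
vertex 4.817 -2.596 -3.671
endloop
endfacet
facet normal 0.764 -0.623 -0.169
outer loop
vertex 4.817 -2.596 -3.671
vertex 3.243 -4.273 -4.608
vertex 3.78 -3.412 -5.356
endloop
endfacet
facet normal 0.764 -0.623 -0.168
outer loop
vertex 4.28 -3.456 -2.924
vertex 3.243 -4.273 -4.608
vertex 4.817 -2.596 -3.671
endloop
endfacet
facet normal 0.299 -0.574 -0.763
outer loop
vertex 2.909 2.097 3.45
vertex 1.931 2.052 3.1
vertex 2.565 2.811 2.778
endloop
endfacet
facet normal 0.667 0.655 0.354
outer loop
vertex 2.909 2.097 3.45
vertex 2.565 2.811 2.778
vertex 1.389 3.088 4.48
endloop
endfacet
facet normal 0.300 -0.574 -0.762
outer loop
vertex 2.565 2.811 2.778
vertex 1.931 2.052 3.1
vertex 1.587 2.766 2.427
endloop
endfacet
facet normal 0.010 0.988 -0.154
outer loop
vertex 2.565 2.811 2.778
vertex 1.587 2.766 2.427
vertex 1.389 3.088 4.48
endloop
endfacet
facet normal 0.300 -0.574 -0.762
outer loop
vertex 1.587 2.766 2.427
vertex 1.931 2.052 3.1
vertex 0.953 2.007 2.749
endloop
endfacet
facet normal -0.791 0.589 -0.169
outer loop
vertex 1.587 2.766 2.427
vertex 0.953 2.007 2.749
vertex 1.389 3.088 4.48
endloop
endfacet
facet normal 0.300 -0.572 -0.763
outer loop
vertex 0.953 2.007 2.749
vertex 1.931 2.052 3.1
vertex 1.298 1.292 3.421
endloop
endfacet
facet normal -0.934 -0.145 0.326
outer loop
vertex 0.953 2.007 2.749
vertex 1.298 1.292 3.421
vertex 1.389 3.088 4.48
endloop
endfacet
facet normal 0.300 -0.572 -0.763
outer loop
vertex 1.298 1.292 3.421
vertex 1.931 2.052 3.1
vertex 2.276 1.337 3.772
endloop
endfacet
facet normal -0.277 -0.478 0.834
outer loop
vertex 1.298 1.292 3.421
vertex 2.276 1.337 3.772
vertex 1.389 3.088 4.48
endloop
endfacet
facet normal 0.299 -0.573 -0.763
outer loop
vertex 2.276 1.337 3.772
vertex 1.931 2.052 3.1
vertex 2.909 2.097 3.45
endloop
endfacet
facet normal 0.524 -0.077 0.848
outer loop
vertex 2.276 1.337 3.772
vertex 2.909 2.097 3.45
vertex 1.389 3.088 4.48
endloop
endfacet

endsolid


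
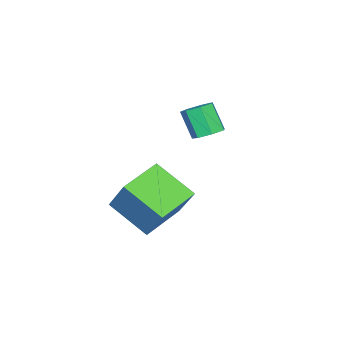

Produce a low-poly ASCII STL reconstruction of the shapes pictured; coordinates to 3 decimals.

solid 
facet normal 0.205 0.489 -0.848
outer loop
vertex -0.649 -2.667 1.016
vertex -0.974 -2.179 1.219
vertex -0.37 -2.3 1.295
endloop
endfacet
facet normal 0.831 -0.545 -0.113
outer loop
vertex -0.649 -2.667 1.016
vertex -0.37 -2.3 1.295
vertex -0.901 -3.268 2.059
endloop
endfacet
facet normal 0.831 -0.545 -0.113
outer loop
vertex -0.901 -3.268 2.059
vertex -0.37 -2.3 1.295
vertex -0.623 -2.902 2.338
endloop
endfacet
facet normal -0.206 -0.489 0.847
outer loop
vertex -0.901 -3.268 2.059
vertex -0.623 -2.902 2.338
vertex -1.226 -2.781 2.261
endloop
endfacet
facet normal 0.205 0.489 -0.848
outer loop
vertex -0.37 -2.3 1.295
vertex -0.974 -2.179 1.219
vertex -0.546 -1.843 1.516
endloop
endfacet
facet normal 0.922 0.193 0.335
outer loop
vertex -0.37 -2.3 1.295
vertex -0.546 -1.843 1.516
vertex -0.623 -2.902 2.338
endloop
endfacet
facet normal 0.922 0.193 0.335
outer loop
vertex -0.623 -2.902 2.338
vertex -0.546 -1.843 1.516
vertex -0.799 -2.444 2.559
endloop
endfacet
facet normal -0.206 -0.488 0.848
outer loop
vertex -0.623 -2.902 2.338
vertex -0.799 -2.444 2.559
vertex -1.226 -2.781 2.261
endloop
endfacet
facet normal 0.205 0.489 -0.848
outer loop
vertex -0.546 -1.843 1.516
vertex -0.974 -2.179 1.219
vertex -1.044 -1.638 1.514
endloop
endfacet
facet normal 0.321 0.785 0.530
outer loop
vertex -0.546 -1.843 1.516
vertex -1.044 -1.638 1.514
vertex -0.799 -2.444 2.559
endloop
endfacet
facet normal 0.318 0.785 0.531
outer loop
vertex -0.799 -2.444 2.559
vertex -1.044 -1.638 1.514
vertex -1.297 -2.24 2.556
endloop
endfacet
facet normal -0.205 -0.489 0.848
outer loop
vertex -0.799 -2.444 2.559
vertex -1.297 -2.24 2.556
vertex -1.226 -2.781 2.261
endloop
endfacet
facet normal 0.206 0.489 -0.848
outer loop
vertex -1.044 -1.638 1.514
vertex -0.974 -2.179 1.219
vertex -1.489 -1.841 1.289
endloop
endfacet
facet normal -0.524 0.786 0.327
outer loop
vertex -1.044 -1.638 1.514
vertex -1.489 -1.841 1.289
vertex -1.297 -2.24 2.556
endloop
endfacet
facet normal -0.524 0.786 0.327
outer loop
vertex -1.297 -2.24 2.556
vertex -1.489 -1.841 1.289
vertex -1.741 -2.443 2.332
endloop
endfacet
facet normal -0.204 -0.489 0.848
outer loop
vertex -1.297 -2.24 2.556
vertex -1.741 -2.443 2.332
vertex -1.226 -2.781 2.261
endloop
endfacet
facet normal 0.206 0.489 -0.848
outer loop
vertex -1.489 -1.841 1.289
vertex -0.974 -2.179 1.219
vertex -1.546 -2.299 1.011
endloop
endfacet
facet normal -0.973 0.195 -0.122
outer loop
vertex -1.489 -1.841 1.289
vertex -1.546 -2.299 1.011
vertex -1.741 -2.443 2.332
endloop
endfacet
facet normal -0.973 0.196 -0.122
outer loop
vertex -1.741 -2.443 2.332
vertex -1.546 -2.299 1.011
vertex -1.798 -2.9 2.054
endloop
endfacet
facet normal -0.205 -0.490 0.847
outer loop
vertex -1.741 -2.443 2.332
vertex -1.798 -2.9 2.054
vertex -1.226 -2.781 2.261
endloop
endfacet
facet normal 0.206 0.489 -0.848
outer loop
vertex -1.546 -2.299 1.011
vertex -0.974 -2.179 1.219
vertex -1.172 -2.666 0.89
endloop
endfacet
facet normal -0.689 -0.544 -0.480
outer loop
vertex -1.546 -2.299 1.011
vertex -1.172 -2.666 0.89
vertex -1.798 -2.9 2.054
endloop
endfacet
facet normal -0.690 -0.542 -0.480
outer loop
vertex -1.798 -2.9 2.054
vertex -1.172 -2.666 0.89
vertex -1.424 -3.268 1.932
endloop
endfacet
facet normal -0.205 -0.489 0.848
outer loop
vertex -1.798 -2.9 2.054
vertex -1.424 -3.268 1.932
vertex -1.226 -2.781 2.261
endloop
endfacet
facet normal 0.205 0.489 -0.848
outer loop
vertex -1.172 -2.666 0.89
vertex -0.974 -2.179 1.219
vertex -0.649 -2.667 1.016
endloop
endfacet
facet normal 0.113 -0.872 -0.476
outer loop
vertex -1.172 -2.666 0.89
vertex -0.649 -2.667 1.016
vertex -1.424 -3.268 1.932
endloop
endfacet
facet normal 0.115 -0.872 -0.475
outer loop
vertex -1.424 -3.268 1.932
vertex -0.649 -2.667 1.016
vertex -0.901 -3.268 2.059
endloop
endfacet
facet normal -0.206 -0.489 0.848
outer loop
vertex -1.424 -3.268 1.932
vertex -0.901 -3.268 2.059
vertex -1.226 -2.781 2.261
endloop
endfacet
facet normal -0.953 0.214 0.213
outer loop
vertex 2.147 -2.54 1.312
vertex 2.27 -1.043 0.357
vertex 1.638 -3.399 -0.101
endloop
endfacet
facet normal -0.069 -0.841 0.536
outer loop
vertex 3.23 -3.757 -0.457
vertex 2.147 -2.54 1.312
vertex 1.638 -3.399 -0.101
endloop
endfacet
facet normal -0.953 0.214 0.213
outer loop
vertex 1.638 -3.399 -0.101
vertex 2.27 -1.043 0.357
vertex 1.761 -1.902 -1.056
endloop
endfacet
facet normal -0.294 -0.497 -0.817
outer loop
vertex 1.761 -1.902 -1.056
vertex 3.23 -3.757 -0.457
vertex 1.638 -3.399 -0.101
endloop
endfacet
facet normal 0.294 0.497 0.817
outer loop
vertex 2.147 -2.54 1.312
vertex 3.862 -1.401 0.001
vertex 2.27 -1.043 0.357
endloop
endfacet
facet normal -0.069 -0.841 0.536
outer loop
vertex 3.739 -2.898 0.956
vertex 2.147 -2.54 1.312
vertex 3.23 -3.757 -0.457
endloop
endfacet
facet normal 0.294 0.497 0.817
outer loop
vertex 3.739 -2.898 0.956
vertex 3.862 -1.401 0.001
vertex 2.147 -2.54 1.312
endloop
endfacet
facet normal 0.069 0.841 -0.536
outer loop
vertex 2.27 -1.043 0.357
vertex 3.862 -1.401 0.001
vertex 1.761 -1.902 -1.056
endloop
endfacet
facet normal -0.294 -0.497 -0.817
outer loop
vertex 3.353 -2.26 -1.412
vertex 3.23 -3.757 -0.457
vertex 1.761 -1.902 -1.056
endloop
endfacet
facet normal 0.069 0.841 -0.536
outer loop
vertex 1.761 -1.902 -1.056
vertex 3.862 -1.401 0.001
vertex 3.353 -2.26 -1.412
endloop
endfacet
facet normal 0.953 -0.214 -0.213
outer loop
vertex 3.353 -2.26 -1.412
vertex 3.739 -2.898 0.956
vertex 3.23 -3.757 -0.457
endloop
endfacet
facet normal 0.953 -0.214 -0.213
outer loop
vertex 3.862 -1.401 0.001
vertex 3.739 -2.898 0.956
vertex 3.353 -2.26 -1.412
endloop
endfacet

endsolid
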